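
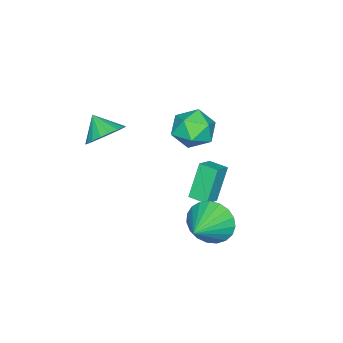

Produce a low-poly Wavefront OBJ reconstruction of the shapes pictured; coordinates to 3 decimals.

v 1.685 1.375 -1.246
v 0.878 1.414 0.329
v 1.72 2.255 -1.25
v 0.913 2.294 0.325
v 2.467 1.346 -0.845
v 1.66 1.385 0.73
v 2.502 2.226 -0.849
v 1.695 2.265 0.726
v 2.683 -2.49 1.598
v 3.556 -2.836 1.555
v 2.397 -3.31 2.382
v 3.584 -2.553 1.862
v 3.433 -2.257 2.116
v 3.133 -2.008 2.268
v 2.745 -1.853 2.287
v 2.344 -1.825 2.17
v 2.011 -1.929 1.939
v 1.811 -2.143 1.641
v 1.783 -2.427 1.335
v 1.934 -2.723 1.08
v 2.233 -2.972 0.929
v 2.622 -3.127 0.909
v 3.022 -3.155 1.027
v 3.356 -3.051 1.257
v -1.093 -0.063 -0.121
v -0.48 0.711 0.298
v -0.62 -1.131 1.162
v -0.007 -0.357 1.581
v -1.076 -0.265 1.602
v -1.368 0.395 0.809
v 0.268 -0.815 0.651
v -0.024 -0.155 -0.142
v 0.361 0.246 0.775
v -0.469 0.586 1.363
v -0.631 -1.006 0.097
v -1.461 -0.666 0.685
v 2.748 2.567 -1.722
v 3.066 3.042 -2.638
v 4.412 2.733 -1.058
v 2.932 3.393 -2.392
v 2.767 3.602 -2.03
v 2.599 3.631 -1.615
v 2.456 3.477 -1.218
v 2.364 3.165 -0.909
v 2.338 2.75 -0.74
v 2.383 2.303 -0.74
v 2.491 1.902 -0.911
v 2.643 1.616 -1.222
v 2.814 1.494 -1.619
v 2.973 1.558 -2.034
v 3.093 1.796 -2.395
v 3.153 2.168 -2.64
v 3.144 2.609 -2.726
f 2 4 1
f 5 2 1
f 1 4 3
f 3 5 1
f 2 8 4
f 6 2 5
f 6 8 2
f 4 8 3
f 7 5 3
f 3 8 7
f 7 6 5
f 8 6 7
f 10 9 12
f 10 12 11
f 12 9 13
f 12 13 11
f 13 9 14
f 13 14 11
f 14 9 15
f 14 15 11
f 15 9 16
f 15 16 11
f 16 9 17
f 16 17 11
f 17 9 18
f 17 18 11
f 18 9 19
f 18 19 11
f 19 9 20
f 19 20 11
f 20 9 21
f 20 21 11
f 21 9 22
f 21 22 11
f 22 9 23
f 22 23 11
f 23 9 24
f 23 24 11
f 24 9 10
f 24 10 11
f 25 36 30
f 25 30 26
f 25 26 32
f 25 32 35
f 25 35 36
f 26 30 34
f 30 36 29
f 36 35 27
f 35 32 31
f 32 26 33
f 28 34 29
f 28 29 27
f 28 27 31
f 28 31 33
f 28 33 34
f 29 34 30
f 27 29 36
f 31 27 35
f 33 31 32
f 34 33 26
f 38 37 40
f 38 40 39
f 40 37 41
f 40 41 39
f 41 37 42
f 41 42 39
f 42 37 43
f 42 43 39
f 43 37 44
f 43 44 39
f 44 37 45
f 44 45 39
f 45 37 46
f 45 46 39
f 46 37 47
f 46 47 39
f 47 37 48
f 47 48 39
f 48 37 49
f 48 49 39
f 49 37 50
f 49 50 39
f 50 37 51
f 50 51 39
f 51 37 52
f 51 52 39
f 52 37 53
f 52 53 39
f 53 37 38
f 53 38 39



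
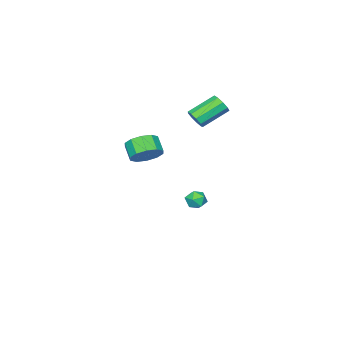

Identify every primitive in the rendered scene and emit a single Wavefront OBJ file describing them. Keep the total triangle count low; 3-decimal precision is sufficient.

v -1.982 -2.799 -4.168
v -1.29 -2.676 -4.215
v -1.77 -3.844 -3.765
v -1.078 -3.721 -3.812
v -1.465 -3.378 -3.334
v -1.597 -2.732 -3.583
v -1.463 -3.788 -4.397
v -1.595 -3.142 -4.646
v -0.97 -3.287 -4.356
v -0.971 -3.034 -3.699
v -2.089 -3.486 -4.281
v -2.09 -3.233 -3.624
v 3.544 -2.375 1.87
v 4.012 -1.958 2.585
v 3.623 -2.688 3.264
v 3.156 -3.105 2.55
v 3.48 -1.711 2.547
v 3.092 -2.441 3.226
v 2.974 -1.718 2.25
v 2.585 -2.447 2.93
v 2.685 -1.975 1.809
v 2.296 -2.705 2.489
v 2.724 -2.385 1.391
v 2.336 -3.115 2.07
v 3.077 -2.792 1.156
v 2.688 -3.522 1.835
v 3.608 -3.039 1.194
v 3.22 -3.769 1.873
v 4.115 -3.033 1.49
v 3.726 -3.762 2.17
v 4.404 -2.775 1.931
v 4.015 -3.505 2.611
v 4.364 -2.365 2.35
v 3.976 -3.095 3.029
v -0.631 -2.594 2.941
v -0.268 -2.573 3.504
v -1.725 -1.924 4.421
v -2.089 -1.946 3.859
v -0.232 -2.175 3.279
v -1.689 -1.526 4.196
v -0.384 -1.973 2.896
v -1.841 -1.325 3.813
v -0.651 -2.062 2.534
v -2.108 -1.414 3.452
v -0.909 -2.4 2.363
v -2.366 -1.752 3.281
v -1.037 -2.829 2.463
v -2.494 -2.18 3.38
v -0.976 -3.148 2.786
v -2.433 -2.499 3.703
v -0.753 -3.208 3.182
v -2.21 -2.559 4.099
v -0.473 -2.981 3.465
v -1.931 -2.332 4.383
f 1 12 6
f 1 6 2
f 1 2 8
f 1 8 11
f 1 11 12
f 2 6 10
f 6 12 5
f 12 11 3
f 11 8 7
f 8 2 9
f 4 10 5
f 4 5 3
f 4 3 7
f 4 7 9
f 4 9 10
f 5 10 6
f 3 5 12
f 7 3 11
f 9 7 8
f 10 9 2
f 14 13 17
f 14 17 15
f 15 17 18
f 15 18 16
f 17 13 19
f 17 19 18
f 18 19 20
f 18 20 16
f 19 13 21
f 19 21 20
f 20 21 22
f 20 22 16
f 21 13 23
f 21 23 22
f 22 23 24
f 22 24 16
f 23 13 25
f 23 25 24
f 24 25 26
f 24 26 16
f 25 13 27
f 25 27 26
f 26 27 28
f 26 28 16
f 27 13 29
f 27 29 28
f 28 29 30
f 28 30 16
f 29 13 31
f 29 31 30
f 30 31 32
f 30 32 16
f 31 13 33
f 31 33 32
f 32 33 34
f 32 34 16
f 33 13 14
f 33 14 34
f 34 14 15
f 34 15 16
f 36 35 39
f 36 39 37
f 37 39 40
f 37 40 38
f 39 35 41
f 39 41 40
f 40 41 42
f 40 42 38
f 41 35 43
f 41 43 42
f 42 43 44
f 42 44 38
f 43 35 45
f 43 45 44
f 44 45 46
f 44 46 38
f 45 35 47
f 45 47 46
f 46 47 48
f 46 48 38
f 47 35 49
f 47 49 48
f 48 49 50
f 48 50 38
f 49 35 51
f 49 51 50
f 50 51 52
f 50 52 38
f 51 35 53
f 51 53 52
f 52 53 54
f 52 54 38
f 53 35 36
f 53 36 54
f 54 36 37
f 54 37 38



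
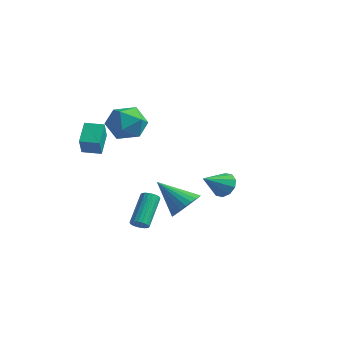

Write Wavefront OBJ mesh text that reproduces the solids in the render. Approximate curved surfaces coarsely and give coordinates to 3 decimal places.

v 3.917 -2.997 -2.037
v 4.566 -2.977 -1.344
v 2.463 -3.563 -0.663
v 4.439 -2.629 -1.334
v 4.233 -2.337 -1.432
v 3.979 -2.145 -1.621
v 3.715 -2.083 -1.874
v 3.482 -2.16 -2.152
v 3.316 -2.364 -2.413
v 3.241 -2.665 -2.616
v 3.269 -3.016 -2.731
v 3.395 -3.364 -2.741
v 3.601 -3.657 -2.643
v 3.855 -3.848 -2.454
v 4.119 -3.911 -2.201
v 4.352 -3.834 -1.923
v 4.518 -3.629 -1.662
v 4.594 -3.328 -1.459
v 0.933 -3.291 -4.12
v 1.407 -3.102 -4.103
v 0.82 -1.761 -2.682
v 0.347 -1.949 -2.7
v 1.308 -2.976 -4.263
v 0.721 -1.634 -2.843
v 1.135 -2.912 -4.395
v 0.548 -1.57 -2.975
v 0.922 -2.923 -4.473
v 0.335 -1.581 -3.052
v 0.711 -3.006 -4.481
v 0.125 -1.665 -3.06
v 0.544 -3.147 -4.417
v -0.042 -1.805 -2.996
v 0.454 -3.316 -4.294
v -0.132 -1.974 -2.874
v 0.46 -3.479 -4.138
v -0.127 -2.138 -2.717
v 0.559 -3.606 -3.977
v -0.028 -2.264 -2.557
v 0.732 -3.67 -3.845
v 0.145 -2.328 -2.425
v 0.945 -3.659 -3.768
v 0.358 -2.317 -2.347
v 1.155 -3.575 -3.76
v 0.569 -2.234 -2.339
v 1.322 -3.435 -3.824
v 0.736 -2.093 -2.403
v 1.412 -3.266 -3.946
v 0.826 -1.924 -2.526
v -2.196 -0.473 2.489
v -1.226 -1.017 1.988
v -3.334 -1.163 1.032
v -2.364 -1.707 0.531
v -2.815 -2.116 1.588
v -2.111 -1.69 2.489
v -2.449 -0.49 0.531
v -1.745 -0.064 1.432
v -1.382 -1.028 0.778
v -1.608 -2.032 1.432
v -2.952 -0.148 1.588
v -3.178 -1.152 2.242
v 0.363 3.401 -3.42
v 0.669 2.984 -4.082
v 0.197 1.979 -2.6
v 1.068 3.114 -3.776
v 1.198 3.353 -3.334
v 1.009 3.611 -2.925
v 0.574 3.788 -2.704
v 0.058 3.818 -2.757
v -0.341 3.689 -3.063
v -0.471 3.45 -3.505
v -0.282 3.192 -3.915
v 0.153 3.014 -4.135
v -2.528 -3.968 0.149
v -3.114 -3.075 1.055
v -1.702 -3.357 0.082
v -2.288 -2.464 0.987
v -1.932 -4.656 1.213
v -2.518 -3.763 2.118
v -1.106 -4.045 1.145
v -1.692 -3.152 2.051
f 2 1 4
f 2 4 3
f 4 1 5
f 4 5 3
f 5 1 6
f 5 6 3
f 6 1 7
f 6 7 3
f 7 1 8
f 7 8 3
f 8 1 9
f 8 9 3
f 9 1 10
f 9 10 3
f 10 1 11
f 10 11 3
f 11 1 12
f 11 12 3
f 12 1 13
f 12 13 3
f 13 1 14
f 13 14 3
f 14 1 15
f 14 15 3
f 15 1 16
f 15 16 3
f 16 1 17
f 16 17 3
f 17 1 18
f 17 18 3
f 18 1 2
f 18 2 3
f 20 19 23
f 20 23 21
f 21 23 24
f 21 24 22
f 23 19 25
f 23 25 24
f 24 25 26
f 24 26 22
f 25 19 27
f 25 27 26
f 26 27 28
f 26 28 22
f 27 19 29
f 27 29 28
f 28 29 30
f 28 30 22
f 29 19 31
f 29 31 30
f 30 31 32
f 30 32 22
f 31 19 33
f 31 33 32
f 32 33 34
f 32 34 22
f 33 19 35
f 33 35 34
f 34 35 36
f 34 36 22
f 35 19 37
f 35 37 36
f 36 37 38
f 36 38 22
f 37 19 39
f 37 39 38
f 38 39 40
f 38 40 22
f 39 19 41
f 39 41 40
f 40 41 42
f 40 42 22
f 41 19 43
f 41 43 42
f 42 43 44
f 42 44 22
f 43 19 45
f 43 45 44
f 44 45 46
f 44 46 22
f 45 19 47
f 45 47 46
f 46 47 48
f 46 48 22
f 47 19 20
f 47 20 48
f 48 20 21
f 48 21 22
f 49 60 54
f 49 54 50
f 49 50 56
f 49 56 59
f 49 59 60
f 50 54 58
f 54 60 53
f 60 59 51
f 59 56 55
f 56 50 57
f 52 58 53
f 52 53 51
f 52 51 55
f 52 55 57
f 52 57 58
f 53 58 54
f 51 53 60
f 55 51 59
f 57 55 56
f 58 57 50
f 62 61 64
f 62 64 63
f 64 61 65
f 64 65 63
f 65 61 66
f 65 66 63
f 66 61 67
f 66 67 63
f 67 61 68
f 67 68 63
f 68 61 69
f 68 69 63
f 69 61 70
f 69 70 63
f 70 61 71
f 70 71 63
f 71 61 72
f 71 72 63
f 72 61 62
f 72 62 63
f 74 76 73
f 77 74 73
f 73 76 75
f 75 77 73
f 74 80 76
f 78 74 77
f 78 80 74
f 76 80 75
f 79 77 75
f 75 80 79
f 79 78 77
f 80 78 79



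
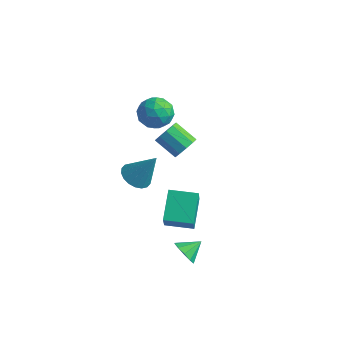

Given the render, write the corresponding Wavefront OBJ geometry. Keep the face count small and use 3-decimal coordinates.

v 3.615 -4.33 -3.343
v 3.973 -4.819 -2.805
v 4.025 -3.43 -2.797
v 4.296 -4.739 -3.179
v 4.358 -4.503 -3.616
v 4.138 -4.201 -3.948
v 3.717 -3.948 -4.05
v 3.258 -3.842 -3.881
v 2.935 -3.922 -3.507
v 2.872 -4.158 -3.07
v 3.093 -4.46 -2.737
v 3.514 -4.712 -2.636
v -0.262 0.798 -0.549
v 0.183 0.839 0.151
v -1.094 0.722 0.968
v -1.538 0.682 0.269
v 0.053 1.317 0.017
v -1.223 1.2 0.835
v -0.196 1.597 -0.332
v -1.472 1.48 0.485
v -0.471 1.572 -0.765
v -1.747 1.455 0.052
v -0.666 1.251 -1.115
v -1.942 1.135 -0.297
v -0.706 0.758 -1.248
v -1.983 0.641 -0.431
v -0.577 0.28 -1.115
v -1.853 0.163 -0.297
v -0.328 -0 -0.765
v -1.604 -0.117 0.052
v -0.053 0.025 -0.332
v -1.329 -0.092 0.485
v 0.142 0.345 0.017
v -1.134 0.229 0.835
v 1.748 -3.7 -2.165
v 1.029 -2.33 -1.062
v 1.101 -2.791 -3.716
v 0.382 -1.421 -2.613
v 3.118 -2.899 -2.267
v 2.399 -1.529 -1.164
v 2.471 -1.99 -3.818
v 1.752 -0.62 -2.715
v -0.617 -0.283 3.755
v 0.052 -0.809 3.155
v -1.352 -1.731 4.205
v -0.683 -2.257 3.605
v -0.346 -1.784 4.47
v 0.107 -0.89 4.191
v -1.407 -1.65 3.169
v -0.954 -0.756 2.89
v -0.437 -1.654 2.793
v 0.219 -1.737 3.597
v -1.519 -0.803 3.763
v -0.863 -0.886 4.567
v -0.219 -0.419 3.415
v -1.081 -2.121 3.945
v -0.884 -1.843 4.453
v -0.491 -2.152 4.1
v -0.186 -0.466 4.025
v 0.208 -0.775 3.672
v -0.026 -1.349 4.445
v -1.508 -1.765 3.688
v -1.114 -2.074 3.335
v -0.809 -0.388 3.26
v -0.416 -0.697 2.907
v -1.274 -1.191 2.915
v -0.112 -1.225 2.85
v -0.544 -2.076 3.114
v -0.97 -1.719 2.858
v -0.703 -1.193 2.694
v 0.273 -1.273 3.323
v -0.158 -2.124 3.587
v 0.039 -1.846 4.095
v 0.306 -1.321 3.932
v -0.014 -1.77 3.11
v -1.142 -0.416 3.773
v -1.573 -1.267 4.037
v -1.606 -1.219 3.428
v -1.339 -0.694 3.265
v -0.756 -0.464 4.246
v -1.188 -1.315 4.51
v -0.597 -1.347 4.666
v -0.33 -0.821 4.502
v -1.286 -0.77 4.25
v -1.611 -1.771 -1.836
v -0.858 -2.229 -2.135
v -0.609 -1.269 -0.084
v -0.797 -1.846 -2.28
v -0.896 -1.448 -2.337
v -1.138 -1.115 -2.295
v -1.473 -0.911 -2.162
v -1.835 -0.878 -1.964
v -2.153 -1.022 -1.742
v -2.363 -1.314 -1.538
v -2.425 -1.697 -1.393
v -2.325 -2.094 -1.336
v -2.083 -2.428 -1.378
v -1.748 -2.632 -1.511
v -1.386 -2.665 -1.708
v -1.068 -2.521 -1.931
f 2 1 4
f 2 4 3
f 4 1 5
f 4 5 3
f 5 1 6
f 5 6 3
f 6 1 7
f 6 7 3
f 7 1 8
f 7 8 3
f 8 1 9
f 8 9 3
f 9 1 10
f 9 10 3
f 10 1 11
f 10 11 3
f 11 1 12
f 11 12 3
f 12 1 2
f 12 2 3
f 14 13 17
f 14 17 15
f 15 17 18
f 15 18 16
f 17 13 19
f 17 19 18
f 18 19 20
f 18 20 16
f 19 13 21
f 19 21 20
f 20 21 22
f 20 22 16
f 21 13 23
f 21 23 22
f 22 23 24
f 22 24 16
f 23 13 25
f 23 25 24
f 24 25 26
f 24 26 16
f 25 13 27
f 25 27 26
f 26 27 28
f 26 28 16
f 27 13 29
f 27 29 28
f 28 29 30
f 28 30 16
f 29 13 31
f 29 31 30
f 30 31 32
f 30 32 16
f 31 13 33
f 31 33 32
f 32 33 34
f 32 34 16
f 33 13 14
f 33 14 34
f 34 14 15
f 34 15 16
f 36 38 35
f 39 36 35
f 35 38 37
f 37 39 35
f 36 42 38
f 40 36 39
f 40 42 36
f 38 42 37
f 41 39 37
f 37 42 41
f 41 40 39
f 42 40 41
f 43 80 59
f 80 54 83
f 59 83 48
f 80 83 59
f 43 59 55
f 59 48 60
f 55 60 44
f 59 60 55
f 43 55 64
f 55 44 65
f 64 65 50
f 55 65 64
f 43 64 76
f 64 50 79
f 76 79 53
f 64 79 76
f 43 76 80
f 76 53 84
f 80 84 54
f 76 84 80
f 44 60 71
f 60 48 74
f 71 74 52
f 60 74 71
f 48 83 61
f 83 54 82
f 61 82 47
f 83 82 61
f 54 84 81
f 84 53 77
f 81 77 45
f 84 77 81
f 53 79 78
f 79 50 66
f 78 66 49
f 79 66 78
f 50 65 70
f 65 44 67
f 70 67 51
f 65 67 70
f 46 72 58
f 72 52 73
f 58 73 47
f 72 73 58
f 46 58 56
f 58 47 57
f 56 57 45
f 58 57 56
f 46 56 63
f 56 45 62
f 63 62 49
f 56 62 63
f 46 63 68
f 63 49 69
f 68 69 51
f 63 69 68
f 46 68 72
f 68 51 75
f 72 75 52
f 68 75 72
f 47 73 61
f 73 52 74
f 61 74 48
f 73 74 61
f 45 57 81
f 57 47 82
f 81 82 54
f 57 82 81
f 49 62 78
f 62 45 77
f 78 77 53
f 62 77 78
f 51 69 70
f 69 49 66
f 70 66 50
f 69 66 70
f 52 75 71
f 75 51 67
f 71 67 44
f 75 67 71
f 86 85 88
f 86 88 87
f 88 85 89
f 88 89 87
f 89 85 90
f 89 90 87
f 90 85 91
f 90 91 87
f 91 85 92
f 91 92 87
f 92 85 93
f 92 93 87
f 93 85 94
f 93 94 87
f 94 85 95
f 94 95 87
f 95 85 96
f 95 96 87
f 96 85 97
f 96 97 87
f 97 85 98
f 97 98 87
f 98 85 99
f 98 99 87
f 99 85 100
f 99 100 87
f 100 85 86
f 100 86 87



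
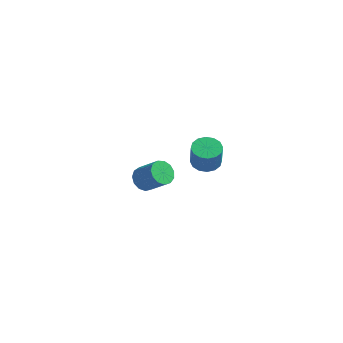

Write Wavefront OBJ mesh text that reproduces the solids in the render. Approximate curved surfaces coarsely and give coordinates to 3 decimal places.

v -2.241 0.529 -4.247
v -1.896 1.046 -4.496
v -0.895 0.849 -3.523
v -1.239 0.331 -3.273
v -2.125 1.188 -4.232
v -1.124 0.991 -3.259
v -2.39 1.121 -3.972
v -1.389 0.924 -2.999
v -2.608 0.866 -3.8
v -1.607 0.669 -2.827
v -2.71 0.504 -3.769
v -1.709 0.306 -2.796
v -2.662 0.149 -3.89
v -1.661 -0.048 -2.917
v -2.481 -0.085 -4.124
v -1.48 -0.282 -3.151
v -2.223 -0.124 -4.397
v -1.222 -0.321 -3.424
v -1.971 0.044 -4.622
v -0.97 -0.153 -3.649
v -1.804 0.366 -4.728
v -0.803 0.169 -3.755
v -1.776 0.739 -4.681
v -0.775 0.542 -3.708
v 2.015 -2.976 1.353
v 2.623 -2.694 1.345
v 2.733 -2.903 2.44
v 2.125 -3.184 2.447
v 2.404 -2.434 1.417
v 2.514 -2.643 2.512
v 2.082 -2.32 1.471
v 2.192 -2.528 2.566
v 1.741 -2.381 1.494
v 1.851 -2.589 2.588
v 1.474 -2.601 1.478
v 1.584 -2.81 2.573
v 1.352 -2.922 1.429
v 1.462 -3.131 2.524
v 1.407 -3.257 1.36
v 1.517 -3.466 2.455
v 1.626 -3.517 1.288
v 1.736 -3.726 2.383
v 1.948 -3.632 1.234
v 2.058 -3.84 2.329
v 2.289 -3.571 1.212
v 2.399 -3.779 2.306
v 2.556 -3.35 1.227
v 2.666 -3.559 2.322
v 2.678 -3.029 1.276
v 2.788 -3.238 2.371
f 2 1 5
f 2 5 3
f 3 5 6
f 3 6 4
f 5 1 7
f 5 7 6
f 6 7 8
f 6 8 4
f 7 1 9
f 7 9 8
f 8 9 10
f 8 10 4
f 9 1 11
f 9 11 10
f 10 11 12
f 10 12 4
f 11 1 13
f 11 13 12
f 12 13 14
f 12 14 4
f 13 1 15
f 13 15 14
f 14 15 16
f 14 16 4
f 15 1 17
f 15 17 16
f 16 17 18
f 16 18 4
f 17 1 19
f 17 19 18
f 18 19 20
f 18 20 4
f 19 1 21
f 19 21 20
f 20 21 22
f 20 22 4
f 21 1 23
f 21 23 22
f 22 23 24
f 22 24 4
f 23 1 2
f 23 2 24
f 24 2 3
f 24 3 4
f 26 25 29
f 26 29 27
f 27 29 30
f 27 30 28
f 29 25 31
f 29 31 30
f 30 31 32
f 30 32 28
f 31 25 33
f 31 33 32
f 32 33 34
f 32 34 28
f 33 25 35
f 33 35 34
f 34 35 36
f 34 36 28
f 35 25 37
f 35 37 36
f 36 37 38
f 36 38 28
f 37 25 39
f 37 39 38
f 38 39 40
f 38 40 28
f 39 25 41
f 39 41 40
f 40 41 42
f 40 42 28
f 41 25 43
f 41 43 42
f 42 43 44
f 42 44 28
f 43 25 45
f 43 45 44
f 44 45 46
f 44 46 28
f 45 25 47
f 45 47 46
f 46 47 48
f 46 48 28
f 47 25 49
f 47 49 48
f 48 49 50
f 48 50 28
f 49 25 26
f 49 26 50
f 50 26 27
f 50 27 28



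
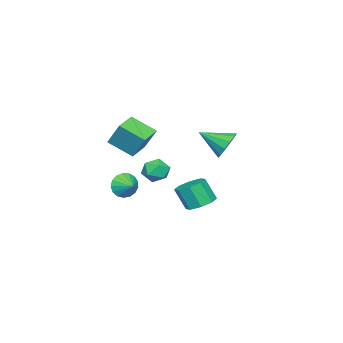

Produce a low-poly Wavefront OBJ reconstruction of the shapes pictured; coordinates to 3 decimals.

v -1.424 -3.426 2.215
v -1.2 -2.468 3.805
v -1.62 -1.796 1.26
v -1.396 -0.837 2.85
v 0.136 -3.383 1.97
v 0.36 -2.424 3.56
v -0.06 -1.752 1.015
v 0.164 -0.794 2.605
v 0.415 4.819 3.275
v 1.121 5.312 3.893
v 0.805 3.141 4.165
v 0.597 5.342 4.179
v 0.016 5.205 4.178
v -0.439 4.947 3.89
v -0.623 4.648 3.406
v -0.477 4.403 2.881
v -0.048 4.291 2.481
v 0.528 4.346 2.333
v 1.068 4.552 2.484
v 1.4 4.842 2.886
v 1.42 5.126 3.411
v -3.455 -4.267 -3.188
v -3.173 -4.696 -2.329
v -2.965 -3.393 -2.912
v -2.817 -4.8 -2.632
v -2.608 -4.783 -3.062
v -2.592 -4.647 -3.521
v -2.774 -4.424 -3.903
v -3.112 -4.165 -4.122
v -3.529 -3.93 -4.126
v -3.929 -3.772 -3.916
v -4.22 -3.727 -3.539
v -4.336 -3.807 -3.081
v -4.251 -3.991 -2.648
v -3.983 -4.239 -2.339
v -3.594 -4.493 -2.224
v -4.559 -2.075 -1.493
v -4.024 -1.599 -2.205
v -3.176 -2.641 -0.835
v -2.641 -2.165 -1.547
v -3.128 -1.633 -0.84
v -3.983 -1.283 -1.247
v -3.217 -2.957 -1.793
v -4.072 -2.607 -2.2
v -3.196 -2.144 -2.39
v -3.14 -1.326 -1.802
v -4.06 -2.914 -1.238
v -4.004 -2.096 -0.65
v -4.005 0.867 -3.958
v -3.507 0.051 -4.393
v -3.417 -0.723 -2.837
v -3.915 0.093 -2.402
v -3 0.621 -4.138
v -2.911 -0.154 -2.583
v -3.082 1.335 -3.778
v -2.992 0.56 -2.223
v -3.704 1.775 -3.523
v -3.615 1 -1.968
v -4.503 1.683 -3.523
v -4.413 0.909 -1.967
v -5.009 1.114 -3.777
v -4.92 0.339 -2.222
v -4.928 0.4 -4.137
v -4.838 -0.375 -2.582
v -4.305 -0.04 -4.392
v -4.216 -0.815 -2.837
f 2 4 1
f 5 2 1
f 1 4 3
f 3 5 1
f 2 8 4
f 6 2 5
f 6 8 2
f 4 8 3
f 7 5 3
f 3 8 7
f 7 6 5
f 8 6 7
f 10 9 12
f 10 12 11
f 12 9 13
f 12 13 11
f 13 9 14
f 13 14 11
f 14 9 15
f 14 15 11
f 15 9 16
f 15 16 11
f 16 9 17
f 16 17 11
f 17 9 18
f 17 18 11
f 18 9 19
f 18 19 11
f 19 9 20
f 19 20 11
f 20 9 21
f 20 21 11
f 21 9 10
f 21 10 11
f 23 22 25
f 23 25 24
f 25 22 26
f 25 26 24
f 26 22 27
f 26 27 24
f 27 22 28
f 27 28 24
f 28 22 29
f 28 29 24
f 29 22 30
f 29 30 24
f 30 22 31
f 30 31 24
f 31 22 32
f 31 32 24
f 32 22 33
f 32 33 24
f 33 22 34
f 33 34 24
f 34 22 35
f 34 35 24
f 35 22 36
f 35 36 24
f 36 22 23
f 36 23 24
f 37 48 42
f 37 42 38
f 37 38 44
f 37 44 47
f 37 47 48
f 38 42 46
f 42 48 41
f 48 47 39
f 47 44 43
f 44 38 45
f 40 46 41
f 40 41 39
f 40 39 43
f 40 43 45
f 40 45 46
f 41 46 42
f 39 41 48
f 43 39 47
f 45 43 44
f 46 45 38
f 50 49 53
f 50 53 51
f 51 53 54
f 51 54 52
f 53 49 55
f 53 55 54
f 54 55 56
f 54 56 52
f 55 49 57
f 55 57 56
f 56 57 58
f 56 58 52
f 57 49 59
f 57 59 58
f 58 59 60
f 58 60 52
f 59 49 61
f 59 61 60
f 60 61 62
f 60 62 52
f 61 49 63
f 61 63 62
f 62 63 64
f 62 64 52
f 63 49 65
f 63 65 64
f 64 65 66
f 64 66 52
f 65 49 50
f 65 50 66
f 66 50 51
f 66 51 52



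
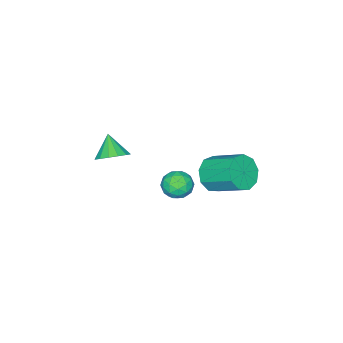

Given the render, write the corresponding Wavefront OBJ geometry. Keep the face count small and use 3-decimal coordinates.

v -0.079 3.133 2.787
v 0.607 2.84 3.376
v 0.485 4.415 4.301
v -0.201 4.707 3.713
v 0.867 3.157 2.871
v 0.745 4.731 3.797
v 0.685 3.463 2.328
v 0.562 5.037 3.253
v 0.145 3.614 1.999
v 0.022 5.188 2.924
v -0.5 3.54 2.039
v -0.622 5.114 2.965
v -0.947 3.276 2.43
v -1.07 4.85 3.355
v -0.988 2.945 2.987
v -1.111 4.519 3.913
v -0.604 2.702 3.451
v -0.726 4.276 4.377
v 0.026 2.661 3.605
v -0.096 4.235 4.53
v 1.291 -1.572 2.312
v 1.894 -1.294 2.842
v 0.789 -2.268 3.248
v 1.566 -1.004 2.881
v 1.164 -0.866 2.768
v 0.796 -0.918 2.532
v 0.561 -1.144 2.237
v 0.521 -1.486 1.963
v 0.688 -1.85 1.781
v 1.017 -2.14 1.742
v 1.419 -2.278 1.856
v 1.787 -2.227 2.092
v 2.022 -2 2.386
v 2.061 -1.659 2.661
v 0.44 2.356 1.799
v 1.161 2.133 1.537
v 0.039 1.127 1.743
v 0.76 0.904 1.481
v 0.67 1.159 2.233
v 0.918 1.918 2.267
v 0.282 1.342 1.013
v 0.53 2.101 1.047
v 1.063 1.506 1.051
v 1.303 1.393 1.804
v -0.103 1.867 1.476
v 0.137 1.754 2.229
v 0.835 2.352 1.673
v 0.365 0.908 1.607
v 0.312 1.058 2.049
v 0.736 0.927 1.895
v 0.693 2.226 2.102
v 1.116 2.095 1.948
v 0.828 1.523 2.357
v 0.084 1.165 1.332
v 0.507 1.034 1.178
v 0.464 2.333 1.385
v 0.888 2.202 1.231
v 0.372 1.737 0.923
v 1.202 1.852 1.233
v 0.967 1.131 1.2
v 0.686 1.388 0.925
v 0.831 1.834 0.945
v 1.343 1.786 1.676
v 1.108 1.064 1.643
v 1.055 1.214 2.085
v 1.2 1.66 2.105
v 1.286 1.418 1.39
v 0.092 2.196 1.637
v -0.143 1.474 1.604
v -0 1.6 1.175
v 0.145 2.046 1.195
v 0.233 2.129 2.08
v -0.002 1.408 2.047
v 0.369 1.426 2.335
v 0.514 1.872 2.355
v -0.086 1.842 1.89
f 2 1 5
f 2 5 3
f 3 5 6
f 3 6 4
f 5 1 7
f 5 7 6
f 6 7 8
f 6 8 4
f 7 1 9
f 7 9 8
f 8 9 10
f 8 10 4
f 9 1 11
f 9 11 10
f 10 11 12
f 10 12 4
f 11 1 13
f 11 13 12
f 12 13 14
f 12 14 4
f 13 1 15
f 13 15 14
f 14 15 16
f 14 16 4
f 15 1 17
f 15 17 16
f 16 17 18
f 16 18 4
f 17 1 19
f 17 19 18
f 18 19 20
f 18 20 4
f 19 1 2
f 19 2 20
f 20 2 3
f 20 3 4
f 22 21 24
f 22 24 23
f 24 21 25
f 24 25 23
f 25 21 26
f 25 26 23
f 26 21 27
f 26 27 23
f 27 21 28
f 27 28 23
f 28 21 29
f 28 29 23
f 29 21 30
f 29 30 23
f 30 21 31
f 30 31 23
f 31 21 32
f 31 32 23
f 32 21 33
f 32 33 23
f 33 21 34
f 33 34 23
f 34 21 22
f 34 22 23
f 35 72 51
f 72 46 75
f 51 75 40
f 72 75 51
f 35 51 47
f 51 40 52
f 47 52 36
f 51 52 47
f 35 47 56
f 47 36 57
f 56 57 42
f 47 57 56
f 35 56 68
f 56 42 71
f 68 71 45
f 56 71 68
f 35 68 72
f 68 45 76
f 72 76 46
f 68 76 72
f 36 52 63
f 52 40 66
f 63 66 44
f 52 66 63
f 40 75 53
f 75 46 74
f 53 74 39
f 75 74 53
f 46 76 73
f 76 45 69
f 73 69 37
f 76 69 73
f 45 71 70
f 71 42 58
f 70 58 41
f 71 58 70
f 42 57 62
f 57 36 59
f 62 59 43
f 57 59 62
f 38 64 50
f 64 44 65
f 50 65 39
f 64 65 50
f 38 50 48
f 50 39 49
f 48 49 37
f 50 49 48
f 38 48 55
f 48 37 54
f 55 54 41
f 48 54 55
f 38 55 60
f 55 41 61
f 60 61 43
f 55 61 60
f 38 60 64
f 60 43 67
f 64 67 44
f 60 67 64
f 39 65 53
f 65 44 66
f 53 66 40
f 65 66 53
f 37 49 73
f 49 39 74
f 73 74 46
f 49 74 73
f 41 54 70
f 54 37 69
f 70 69 45
f 54 69 70
f 43 61 62
f 61 41 58
f 62 58 42
f 61 58 62
f 44 67 63
f 67 43 59
f 63 59 36
f 67 59 63



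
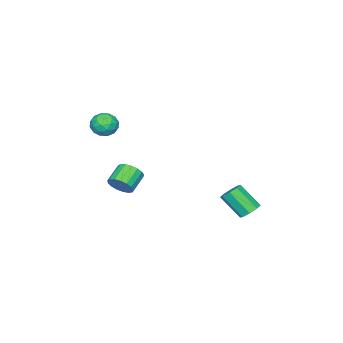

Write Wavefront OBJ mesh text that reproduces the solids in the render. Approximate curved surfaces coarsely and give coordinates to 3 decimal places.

v 1.031 -1.725 4.004
v 1.673 -1.424 4.3
v 1.707 -2.336 3.16
v 2.349 -2.035 3.456
v 1.946 -2.552 3.857
v 1.528 -2.174 4.378
v 1.852 -1.586 3.082
v 1.434 -1.208 3.603
v 2.18 -1.339 3.73
v 2.238 -1.935 4.209
v 1.142 -1.825 3.251
v 1.2 -2.421 3.73
v 1.293 -1.521 4.226
v 2.087 -2.239 3.234
v 1.851 -2.543 3.469
v 2.228 -2.366 3.643
v 1.208 -1.962 4.272
v 1.585 -1.785 4.446
v 1.746 -2.448 4.186
v 1.795 -1.975 3.014
v 2.172 -1.798 3.188
v 1.152 -1.394 3.817
v 1.529 -1.217 3.991
v 1.634 -1.312 3.274
v 1.968 -1.294 4.065
v 2.365 -1.653 3.569
v 2.073 -1.389 3.349
v 1.827 -1.167 3.656
v 2.002 -1.645 4.347
v 2.399 -2.004 3.851
v 2.163 -2.307 4.086
v 1.917 -2.085 4.393
v 2.3 -1.594 4.012
v 0.981 -1.756 3.609
v 1.378 -2.115 3.113
v 1.463 -1.675 3.067
v 1.217 -1.453 3.374
v 1.015 -2.107 3.891
v 1.412 -2.466 3.395
v 1.553 -2.593 3.804
v 1.307 -2.371 4.111
v 1.08 -2.166 3.448
v 2.126 -0.62 0.003
v 2.454 -0.352 0.585
v 1.461 -0.431 1.18
v 1.134 -0.7 0.597
v 2.334 -0.073 0.422
v 1.341 -0.152 1.017
v 2.166 0.081 0.163
v 1.174 0.001 0.757
v 1.99 0.073 -0.133
v 0.997 -0.006 0.462
v 1.844 -0.093 -0.398
v 0.852 -0.172 0.197
v 1.764 -0.38 -0.571
v 0.771 -0.459 0.024
v 1.766 -0.722 -0.612
v 0.773 -0.801 -0.018
v 1.851 -1.041 -0.513
v 0.858 -1.12 0.082
v 1.999 -1.263 -0.296
v 1.006 -1.342 0.299
v 2.176 -1.339 -0.01
v 1.184 -1.418 0.585
v 2.342 -1.249 0.279
v 1.349 -1.329 0.874
v 2.458 -1.016 0.504
v 1.466 -1.095 1.099
v 2.499 -0.692 0.615
v 1.506 -0.771 1.209
v -3.987 3.036 -3.482
v -3.612 2.665 -3.879
v -3.457 1.534 -2.674
v -3.833 1.904 -2.278
v -3.34 2.992 -3.606
v -3.186 1.861 -2.401
v -3.448 3.345 -3.261
v -3.294 2.214 -2.056
v -3.872 3.517 -3.046
v -3.717 2.385 -1.841
v -4.363 3.406 -3.086
v -4.208 2.275 -1.881
v -4.634 3.079 -3.359
v -4.48 1.948 -2.154
v -4.526 2.726 -3.704
v -4.372 1.595 -2.499
v -4.103 2.555 -3.919
v -3.948 1.423 -2.714
f 1 38 17
f 38 12 41
f 17 41 6
f 38 41 17
f 1 17 13
f 17 6 18
f 13 18 2
f 17 18 13
f 1 13 22
f 13 2 23
f 22 23 8
f 13 23 22
f 1 22 34
f 22 8 37
f 34 37 11
f 22 37 34
f 1 34 38
f 34 11 42
f 38 42 12
f 34 42 38
f 2 18 29
f 18 6 32
f 29 32 10
f 18 32 29
f 6 41 19
f 41 12 40
f 19 40 5
f 41 40 19
f 12 42 39
f 42 11 35
f 39 35 3
f 42 35 39
f 11 37 36
f 37 8 24
f 36 24 7
f 37 24 36
f 8 23 28
f 23 2 25
f 28 25 9
f 23 25 28
f 4 30 16
f 30 10 31
f 16 31 5
f 30 31 16
f 4 16 14
f 16 5 15
f 14 15 3
f 16 15 14
f 4 14 21
f 14 3 20
f 21 20 7
f 14 20 21
f 4 21 26
f 21 7 27
f 26 27 9
f 21 27 26
f 4 26 30
f 26 9 33
f 30 33 10
f 26 33 30
f 5 31 19
f 31 10 32
f 19 32 6
f 31 32 19
f 3 15 39
f 15 5 40
f 39 40 12
f 15 40 39
f 7 20 36
f 20 3 35
f 36 35 11
f 20 35 36
f 9 27 28
f 27 7 24
f 28 24 8
f 27 24 28
f 10 33 29
f 33 9 25
f 29 25 2
f 33 25 29
f 44 43 47
f 44 47 45
f 45 47 48
f 45 48 46
f 47 43 49
f 47 49 48
f 48 49 50
f 48 50 46
f 49 43 51
f 49 51 50
f 50 51 52
f 50 52 46
f 51 43 53
f 51 53 52
f 52 53 54
f 52 54 46
f 53 43 55
f 53 55 54
f 54 55 56
f 54 56 46
f 55 43 57
f 55 57 56
f 56 57 58
f 56 58 46
f 57 43 59
f 57 59 58
f 58 59 60
f 58 60 46
f 59 43 61
f 59 61 60
f 60 61 62
f 60 62 46
f 61 43 63
f 61 63 62
f 62 63 64
f 62 64 46
f 63 43 65
f 63 65 64
f 64 65 66
f 64 66 46
f 65 43 67
f 65 67 66
f 66 67 68
f 66 68 46
f 67 43 69
f 67 69 68
f 68 69 70
f 68 70 46
f 69 43 44
f 69 44 70
f 70 44 45
f 70 45 46
f 72 71 75
f 72 75 73
f 73 75 76
f 73 76 74
f 75 71 77
f 75 77 76
f 76 77 78
f 76 78 74
f 77 71 79
f 77 79 78
f 78 79 80
f 78 80 74
f 79 71 81
f 79 81 80
f 80 81 82
f 80 82 74
f 81 71 83
f 81 83 82
f 82 83 84
f 82 84 74
f 83 71 85
f 83 85 84
f 84 85 86
f 84 86 74
f 85 71 87
f 85 87 86
f 86 87 88
f 86 88 74
f 87 71 72
f 87 72 88
f 88 72 73
f 88 73 74



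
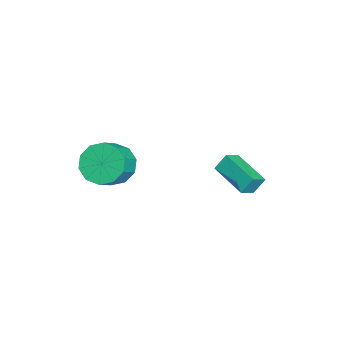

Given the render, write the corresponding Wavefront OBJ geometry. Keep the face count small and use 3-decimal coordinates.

v -3.594 0.343 -2.54
v -3.774 0.795 -1.794
v -2.416 1.627 -3.033
v -2.596 2.078 -2.287
v -2.964 -0.078 -2.133
v -3.144 0.373 -1.387
v -1.786 1.205 -2.626
v -1.966 1.657 -1.88
v 1.32 -3.386 0.805
v 1.688 -3.937 0.069
v 2.548 -4.205 0.7
v 2.18 -3.654 1.435
v 1.908 -3.369 0.009
v 2.769 -3.637 0.64
v 1.905 -2.808 0.253
v 2.765 -3.076 0.884
v 1.677 -2.468 0.708
v 2.538 -2.736 1.338
v 1.313 -2.478 1.199
v 2.174 -2.746 1.83
v 0.952 -2.835 1.54
v 1.812 -3.103 2.171
v 0.731 -3.403 1.6
v 1.592 -3.671 2.231
v 0.735 -3.964 1.356
v 1.595 -4.232 1.987
v 0.962 -4.304 0.902
v 1.823 -4.572 1.532
v 1.326 -4.294 0.41
v 2.187 -4.562 1.041
f 2 4 1
f 5 2 1
f 1 4 3
f 3 5 1
f 2 8 4
f 6 2 5
f 6 8 2
f 4 8 3
f 7 5 3
f 3 8 7
f 7 6 5
f 8 6 7
f 10 9 13
f 10 13 11
f 11 13 14
f 11 14 12
f 13 9 15
f 13 15 14
f 14 15 16
f 14 16 12
f 15 9 17
f 15 17 16
f 16 17 18
f 16 18 12
f 17 9 19
f 17 19 18
f 18 19 20
f 18 20 12
f 19 9 21
f 19 21 20
f 20 21 22
f 20 22 12
f 21 9 23
f 21 23 22
f 22 23 24
f 22 24 12
f 23 9 25
f 23 25 24
f 24 25 26
f 24 26 12
f 25 9 27
f 25 27 26
f 26 27 28
f 26 28 12
f 27 9 29
f 27 29 28
f 28 29 30
f 28 30 12
f 29 9 10
f 29 10 30
f 30 10 11
f 30 11 12



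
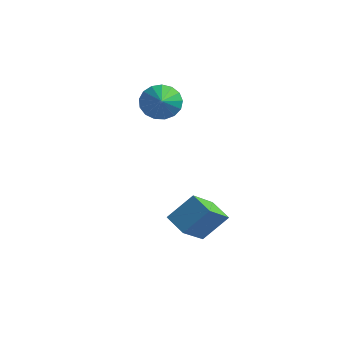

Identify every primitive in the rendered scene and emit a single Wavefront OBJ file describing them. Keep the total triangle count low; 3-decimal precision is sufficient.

v 0.274 2.361 2.692
v 0.994 2.339 2.028
v 0.886 1.379 3.388
v 1.141 2.654 2.343
v 1.09 2.902 2.738
v 0.851 3.026 3.122
v 0.481 2.997 3.408
v 0.063 2.823 3.53
v -0.307 2.543 3.46
v -0.544 2.221 3.214
v -0.593 1.931 2.849
v -0.444 1.74 2.447
v -0.13 1.691 2.102
v 0.276 1.795 1.892
v 0.682 2.029 1.865
v 2.726 0.411 -3.406
v 2.604 -1.119 -2.139
v 3.528 1.299 -2.255
v 3.405 -0.231 -0.988
v 3.775 -0.009 -3.812
v 3.652 -1.539 -2.545
v 4.576 0.879 -2.661
v 4.454 -0.651 -1.394
f 2 1 4
f 2 4 3
f 4 1 5
f 4 5 3
f 5 1 6
f 5 6 3
f 6 1 7
f 6 7 3
f 7 1 8
f 7 8 3
f 8 1 9
f 8 9 3
f 9 1 10
f 9 10 3
f 10 1 11
f 10 11 3
f 11 1 12
f 11 12 3
f 12 1 13
f 12 13 3
f 13 1 14
f 13 14 3
f 14 1 15
f 14 15 3
f 15 1 2
f 15 2 3
f 17 19 16
f 20 17 16
f 16 19 18
f 18 20 16
f 17 23 19
f 21 17 20
f 21 23 17
f 19 23 18
f 22 20 18
f 18 23 22
f 22 21 20
f 23 21 22



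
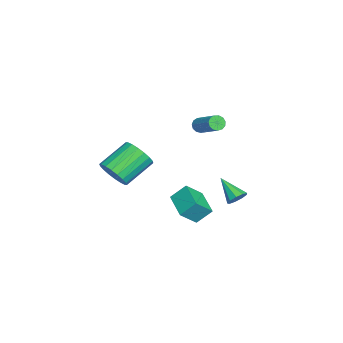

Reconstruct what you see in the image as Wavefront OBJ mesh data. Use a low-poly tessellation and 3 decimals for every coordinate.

v 0.121 0.102 -4.567
v 0.751 0.292 -4.805
v 0.619 0.038 -3.293
v 0.584 0.603 -4.724
v 0.292 0.779 -4.601
v -0.045 0.775 -4.469
v -0.338 0.589 -4.363
v -0.508 0.273 -4.312
v -0.51 -0.089 -4.33
v -0.342 -0.399 -4.411
v -0.051 -0.576 -4.534
v 0.286 -0.571 -4.666
v 0.579 -0.386 -4.771
v 0.749 -0.07 -4.822
v 0.553 -4.096 -2.614
v 1.282 -4.055 -1.818
v -0.044 -2.743 -0.67
v -0.773 -2.784 -1.466
v 1.407 -3.684 -2.098
v 0.082 -2.372 -0.95
v 1.363 -3.395 -2.479
v 0.038 -2.083 -1.331
v 1.159 -3.245 -2.887
v -0.167 -1.933 -1.739
v 0.834 -3.263 -3.241
v -0.492 -1.951 -2.093
v 0.454 -3.446 -3.471
v -0.872 -2.134 -2.323
v 0.093 -3.758 -3.531
v -1.233 -2.446 -2.383
v -0.176 -4.137 -3.41
v -1.502 -2.825 -2.262
v -0.302 -4.508 -3.13
v -1.627 -3.196 -1.982
v -0.258 -4.797 -2.749
v -1.583 -3.485 -1.601
v -0.053 -4.947 -2.341
v -1.379 -3.635 -1.193
v 0.272 -4.929 -1.987
v -1.054 -3.617 -0.839
v 0.652 -4.746 -1.757
v -0.674 -3.434 -0.609
v 1.013 -4.434 -1.697
v -0.313 -3.122 -0.549
v 2.265 0.335 -3.673
v 2.925 -0.485 -2.72
v 2.074 1.196 -2.801
v 2.734 0.375 -1.848
v 3.826 1.105 -4.092
v 4.486 0.284 -3.139
v 3.635 1.965 -3.22
v 4.295 1.145 -2.267
v 2.651 3.224 -2.691
v 2.983 2.705 -2.93
v 1.749 2.176 -1.669
v 3.197 2.873 -2.57
v 3.156 3.205 -2.266
v 2.878 3.545 -2.162
v 2.495 3.736 -2.305
v 2.185 3.686 -2.629
v 2.092 3.421 -2.983
v 2.262 3.063 -3.2
v 2.613 2.78 -3.179
v -4.633 0.22 -1.101
v -4.227 0.039 -1.442
v -2.821 1.199 -0.379
v -3.227 1.38 -0.039
v -4.343 0.301 -1.573
v -2.937 1.461 -0.511
v -4.552 0.537 -1.556
v -3.145 1.697 -0.493
v -4.786 0.673 -1.393
v -3.38 1.833 -0.331
v -4.972 0.665 -1.138
v -3.565 1.824 -0.076
v -5.05 0.515 -0.872
v -3.644 1.675 0.191
v -4.996 0.272 -0.678
v -3.59 1.432 0.385
v -4.827 0.013 -0.619
v -3.42 1.172 0.444
v -4.596 -0.181 -0.712
v -3.19 0.979 0.35
v -4.377 -0.247 -0.93
v -2.971 0.912 0.133
v -4.24 -0.165 -1.202
v -2.833 0.994 -0.139
f 2 1 4
f 2 4 3
f 4 1 5
f 4 5 3
f 5 1 6
f 5 6 3
f 6 1 7
f 6 7 3
f 7 1 8
f 7 8 3
f 8 1 9
f 8 9 3
f 9 1 10
f 9 10 3
f 10 1 11
f 10 11 3
f 11 1 12
f 11 12 3
f 12 1 13
f 12 13 3
f 13 1 14
f 13 14 3
f 14 1 2
f 14 2 3
f 16 15 19
f 16 19 17
f 17 19 20
f 17 20 18
f 19 15 21
f 19 21 20
f 20 21 22
f 20 22 18
f 21 15 23
f 21 23 22
f 22 23 24
f 22 24 18
f 23 15 25
f 23 25 24
f 24 25 26
f 24 26 18
f 25 15 27
f 25 27 26
f 26 27 28
f 26 28 18
f 27 15 29
f 27 29 28
f 28 29 30
f 28 30 18
f 29 15 31
f 29 31 30
f 30 31 32
f 30 32 18
f 31 15 33
f 31 33 32
f 32 33 34
f 32 34 18
f 33 15 35
f 33 35 34
f 34 35 36
f 34 36 18
f 35 15 37
f 35 37 36
f 36 37 38
f 36 38 18
f 37 15 39
f 37 39 38
f 38 39 40
f 38 40 18
f 39 15 41
f 39 41 40
f 40 41 42
f 40 42 18
f 41 15 43
f 41 43 42
f 42 43 44
f 42 44 18
f 43 15 16
f 43 16 44
f 44 16 17
f 44 17 18
f 46 48 45
f 49 46 45
f 45 48 47
f 47 49 45
f 46 52 48
f 50 46 49
f 50 52 46
f 48 52 47
f 51 49 47
f 47 52 51
f 51 50 49
f 52 50 51
f 54 53 56
f 54 56 55
f 56 53 57
f 56 57 55
f 57 53 58
f 57 58 55
f 58 53 59
f 58 59 55
f 59 53 60
f 59 60 55
f 60 53 61
f 60 61 55
f 61 53 62
f 61 62 55
f 62 53 63
f 62 63 55
f 63 53 54
f 63 54 55
f 65 64 68
f 65 68 66
f 66 68 69
f 66 69 67
f 68 64 70
f 68 70 69
f 69 70 71
f 69 71 67
f 70 64 72
f 70 72 71
f 71 72 73
f 71 73 67
f 72 64 74
f 72 74 73
f 73 74 75
f 73 75 67
f 74 64 76
f 74 76 75
f 75 76 77
f 75 77 67
f 76 64 78
f 76 78 77
f 77 78 79
f 77 79 67
f 78 64 80
f 78 80 79
f 79 80 81
f 79 81 67
f 80 64 82
f 80 82 81
f 81 82 83
f 81 83 67
f 82 64 84
f 82 84 83
f 83 84 85
f 83 85 67
f 84 64 86
f 84 86 85
f 85 86 87
f 85 87 67
f 86 64 65
f 86 65 87
f 87 65 66
f 87 66 67



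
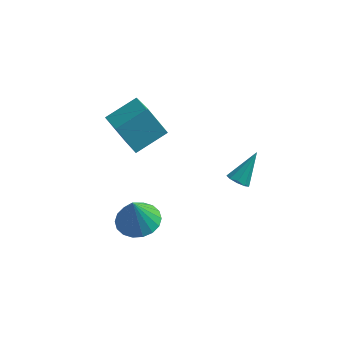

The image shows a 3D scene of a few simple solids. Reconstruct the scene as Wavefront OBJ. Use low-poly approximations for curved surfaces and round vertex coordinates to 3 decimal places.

v -1.676 -1.413 -2.388
v -0.856 -0.755 -2.19
v -1.844 -1.707 -0.712
v -1.232 -0.463 -2.177
v -1.696 -0.359 -2.206
v -2.156 -0.464 -2.27
v -2.521 -0.758 -2.358
v -2.718 -1.181 -2.452
v -2.709 -1.65 -2.534
v -2.495 -2.072 -2.586
v -2.119 -2.364 -2.599
v -1.655 -2.467 -2.571
v -1.195 -2.362 -2.506
v -0.831 -2.069 -2.418
v -0.633 -1.646 -2.324
v -0.642 -1.177 -2.243
v -4.15 2.11 1.255
v -3.188 0.532 2.229
v -2.956 3.258 1.934
v -1.993 1.679 2.908
v -3.167 1.881 -0.088
v -2.204 0.302 0.886
v -1.972 3.028 0.591
v -1.01 1.45 1.565
v 2.827 -1.209 1.734
v 3.26 -1.057 1.395
v 3.433 -0.191 2.966
v 2.959 -0.815 1.343
v 2.596 -0.757 1.474
v 2.341 -0.911 1.726
v 2.314 -1.204 1.981
v 2.526 -1.499 2.121
v 2.88 -1.659 2.079
v 3.208 -1.608 1.876
v 3.359 -1.371 1.606
f 2 1 4
f 2 4 3
f 4 1 5
f 4 5 3
f 5 1 6
f 5 6 3
f 6 1 7
f 6 7 3
f 7 1 8
f 7 8 3
f 8 1 9
f 8 9 3
f 9 1 10
f 9 10 3
f 10 1 11
f 10 11 3
f 11 1 12
f 11 12 3
f 12 1 13
f 12 13 3
f 13 1 14
f 13 14 3
f 14 1 15
f 14 15 3
f 15 1 16
f 15 16 3
f 16 1 2
f 16 2 3
f 18 20 17
f 21 18 17
f 17 20 19
f 19 21 17
f 18 24 20
f 22 18 21
f 22 24 18
f 20 24 19
f 23 21 19
f 19 24 23
f 23 22 21
f 24 22 23
f 26 25 28
f 26 28 27
f 28 25 29
f 28 29 27
f 29 25 30
f 29 30 27
f 30 25 31
f 30 31 27
f 31 25 32
f 31 32 27
f 32 25 33
f 32 33 27
f 33 25 34
f 33 34 27
f 34 25 35
f 34 35 27
f 35 25 26
f 35 26 27



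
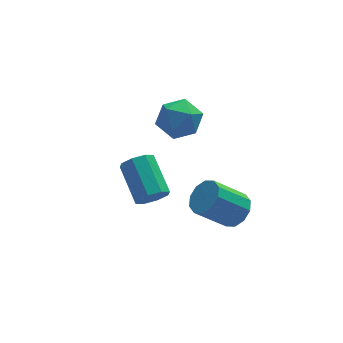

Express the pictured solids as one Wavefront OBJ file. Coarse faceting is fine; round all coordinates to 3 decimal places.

v 2.191 -2.758 0.183
v 2.787 -2.331 0.802
v 1.286 -2.255 2.196
v 0.689 -2.682 1.577
v 2.516 -1.908 0.487
v 1.015 -1.831 1.881
v 2.121 -1.809 0.056
v 0.62 -1.733 1.45
v 1.752 -2.073 -0.327
v 0.251 -1.997 1.067
v 1.551 -2.599 -0.515
v 0.05 -2.522 0.879
v 1.594 -3.185 -0.436
v 0.093 -3.109 0.958
v 1.865 -3.609 -0.121
v 0.364 -3.532 1.273
v 2.26 -3.707 0.31
v 0.759 -3.631 1.704
v 2.629 -3.443 0.693
v 1.128 -3.367 2.087
v 2.83 -2.918 0.881
v 1.329 -2.841 2.275
v -1.339 -1.428 0.881
v -0.551 -1.211 0.644
v -0.754 0.684 1.703
v -1.541 0.468 1.939
v -1.002 -1.02 0.216
v -1.204 0.875 1.274
v -1.649 -1.067 0.176
v -1.852 0.828 1.235
v -2.115 -1.326 0.55
v -2.318 0.569 1.608
v -2.126 -1.644 1.117
v -2.329 0.251 2.176
v -1.676 -1.835 1.546
v -1.878 0.06 2.604
v -1.028 -1.788 1.585
v -1.231 0.107 2.644
v -0.562 -1.529 1.212
v -0.765 0.366 2.27
v 0.778 4.033 2.417
v 1.912 4.003 1.915
v 0.648 2.037 2.245
v 1.782 2.007 1.743
v 1.641 2.298 2.941
v 1.721 3.532 3.047
v 0.839 2.508 1.113
v 0.919 3.742 1.219
v 1.95 3.06 1.109
v 2.446 2.93 2.239
v 0.114 3.11 1.921
v 0.61 2.98 3.051
f 2 1 5
f 2 5 3
f 3 5 6
f 3 6 4
f 5 1 7
f 5 7 6
f 6 7 8
f 6 8 4
f 7 1 9
f 7 9 8
f 8 9 10
f 8 10 4
f 9 1 11
f 9 11 10
f 10 11 12
f 10 12 4
f 11 1 13
f 11 13 12
f 12 13 14
f 12 14 4
f 13 1 15
f 13 15 14
f 14 15 16
f 14 16 4
f 15 1 17
f 15 17 16
f 16 17 18
f 16 18 4
f 17 1 19
f 17 19 18
f 18 19 20
f 18 20 4
f 19 1 21
f 19 21 20
f 20 21 22
f 20 22 4
f 21 1 2
f 21 2 22
f 22 2 3
f 22 3 4
f 24 23 27
f 24 27 25
f 25 27 28
f 25 28 26
f 27 23 29
f 27 29 28
f 28 29 30
f 28 30 26
f 29 23 31
f 29 31 30
f 30 31 32
f 30 32 26
f 31 23 33
f 31 33 32
f 32 33 34
f 32 34 26
f 33 23 35
f 33 35 34
f 34 35 36
f 34 36 26
f 35 23 37
f 35 37 36
f 36 37 38
f 36 38 26
f 37 23 39
f 37 39 38
f 38 39 40
f 38 40 26
f 39 23 24
f 39 24 40
f 40 24 25
f 40 25 26
f 41 52 46
f 41 46 42
f 41 42 48
f 41 48 51
f 41 51 52
f 42 46 50
f 46 52 45
f 52 51 43
f 51 48 47
f 48 42 49
f 44 50 45
f 44 45 43
f 44 43 47
f 44 47 49
f 44 49 50
f 45 50 46
f 43 45 52
f 47 43 51
f 49 47 48
f 50 49 42



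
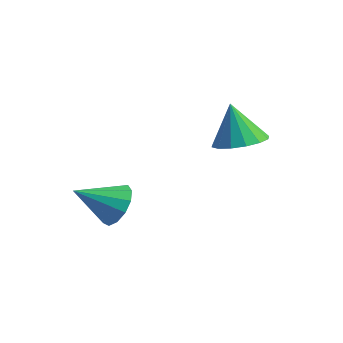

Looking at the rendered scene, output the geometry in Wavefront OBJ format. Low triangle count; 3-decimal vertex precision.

v 3.259 0.93 1.78
v 4.043 0.415 2.064
v 2.721 0.97 3.34
v 4.185 0.901 2.101
v 4.078 1.394 2.051
v 3.753 1.763 1.929
v 3.294 1.909 1.767
v 2.827 1.792 1.609
v 2.475 1.444 1.496
v 2.333 0.959 1.46
v 2.44 0.465 1.51
v 2.766 0.096 1.632
v 3.224 -0.05 1.794
v 3.691 0.067 1.952
v 0.769 -2.318 -1.033
v 1.424 -2.879 -1.324
v 0.071 -3.602 -0.127
v 1.597 -2.667 -0.89
v 1.507 -2.344 -0.502
v 1.183 -2.013 -0.283
v 0.727 -1.779 -0.301
v 0.285 -1.716 -0.553
v -0.004 -1.844 -0.956
v -0.048 -2.122 -1.385
v 0.168 -2.463 -1.701
v 0.575 -2.758 -1.806
v 1.043 -2.912 -1.665
f 2 1 4
f 2 4 3
f 4 1 5
f 4 5 3
f 5 1 6
f 5 6 3
f 6 1 7
f 6 7 3
f 7 1 8
f 7 8 3
f 8 1 9
f 8 9 3
f 9 1 10
f 9 10 3
f 10 1 11
f 10 11 3
f 11 1 12
f 11 12 3
f 12 1 13
f 12 13 3
f 13 1 14
f 13 14 3
f 14 1 2
f 14 2 3
f 16 15 18
f 16 18 17
f 18 15 19
f 18 19 17
f 19 15 20
f 19 20 17
f 20 15 21
f 20 21 17
f 21 15 22
f 21 22 17
f 22 15 23
f 22 23 17
f 23 15 24
f 23 24 17
f 24 15 25
f 24 25 17
f 25 15 26
f 25 26 17
f 26 15 27
f 26 27 17
f 27 15 16
f 27 16 17



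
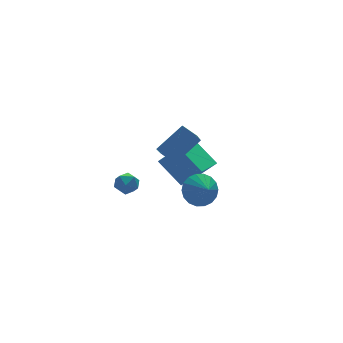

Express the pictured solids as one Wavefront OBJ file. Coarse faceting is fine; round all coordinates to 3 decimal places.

v 1.953 2.963 -2.349
v 1.14 4.404 -0.992
v 3.473 4.235 -2.789
v 2.66 5.676 -1.431
v 2.92 2.264 -1.029
v 2.107 3.705 0.329
v 4.44 3.536 -1.468
v 3.627 4.977 -0.111
v -2.402 1.941 -0.062
v -1.714 1.808 0.343
v -2.286 0.772 -0.643
v -1.598 0.639 -0.238
v -2.304 0.653 0.157
v -2.376 1.375 0.517
v -1.624 1.205 -0.817
v -1.696 1.927 -0.457
v -1.233 1.353 -0.123
v -1.653 1.012 0.479
v -2.347 1.568 -0.779
v -2.767 1.227 -0.177
v 0.634 -2.679 1.09
v 1.463 -2.244 1.646
v 0.746 -3.561 1.61
v 1.079 -2.132 1.92
v 0.607 -2.128 2.029
v 0.139 -2.233 1.952
v -0.23 -2.426 1.705
v -0.428 -2.67 1.335
v -0.416 -2.916 0.917
v -0.196 -3.115 0.533
v 0.188 -3.227 0.259
v 0.661 -3.231 0.15
v 1.128 -3.126 0.227
v 1.497 -2.932 0.475
v 1.696 -2.688 0.844
v 1.683 -2.443 1.262
v -0.043 -0.326 2.273
v 1.613 -0.024 3.563
v -0.554 0.506 2.734
v 1.102 0.808 4.024
v 0.638 0.712 1.156
v 2.294 1.014 2.446
v 0.127 1.544 1.617
v 1.783 1.846 2.907
f 2 4 1
f 5 2 1
f 1 4 3
f 3 5 1
f 2 8 4
f 6 2 5
f 6 8 2
f 4 8 3
f 7 5 3
f 3 8 7
f 7 6 5
f 8 6 7
f 9 20 14
f 9 14 10
f 9 10 16
f 9 16 19
f 9 19 20
f 10 14 18
f 14 20 13
f 20 19 11
f 19 16 15
f 16 10 17
f 12 18 13
f 12 13 11
f 12 11 15
f 12 15 17
f 12 17 18
f 13 18 14
f 11 13 20
f 15 11 19
f 17 15 16
f 18 17 10
f 22 21 24
f 22 24 23
f 24 21 25
f 24 25 23
f 25 21 26
f 25 26 23
f 26 21 27
f 26 27 23
f 27 21 28
f 27 28 23
f 28 21 29
f 28 29 23
f 29 21 30
f 29 30 23
f 30 21 31
f 30 31 23
f 31 21 32
f 31 32 23
f 32 21 33
f 32 33 23
f 33 21 34
f 33 34 23
f 34 21 35
f 34 35 23
f 35 21 36
f 35 36 23
f 36 21 22
f 36 22 23
f 38 40 37
f 41 38 37
f 37 40 39
f 39 41 37
f 38 44 40
f 42 38 41
f 42 44 38
f 40 44 39
f 43 41 39
f 39 44 43
f 43 42 41
f 44 42 43



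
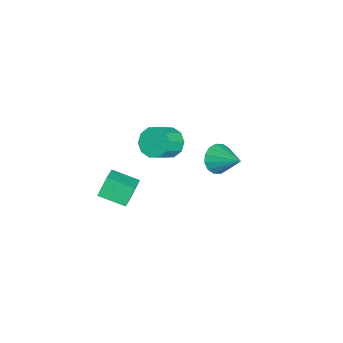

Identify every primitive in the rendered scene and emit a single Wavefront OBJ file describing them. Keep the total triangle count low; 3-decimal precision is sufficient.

v -0.852 1.342 0.997
v -0.178 0.656 1.231
v 0.172 2.678 1.963
v -0.017 0.855 0.786
v -0.08 1.183 0.398
v -0.35 1.555 0.171
v -0.754 1.87 0.165
v -1.185 2.043 0.382
v -1.526 2.029 0.764
v -1.687 1.83 1.208
v -1.624 1.501 1.596
v -1.354 1.13 1.823
v -0.95 0.815 1.829
v -0.519 0.642 1.612
v -3.825 -1.829 -0.844
v -3.194 -1.007 -0.934
v -2.144 -1.71 0.015
v -2.775 -2.531 0.104
v -3.581 -0.906 -0.431
v -2.531 -1.609 0.518
v -4.061 -1.158 -0.086
v -3.012 -1.861 0.863
v -4.451 -1.666 -0.03
v -3.402 -2.369 0.918
v -4.602 -2.236 -0.286
v -3.552 -2.939 0.663
v -4.456 -2.65 -0.755
v -3.406 -3.353 0.194
v -4.069 -2.751 -1.258
v -3.019 -3.454 -0.309
v -3.588 -2.499 -1.603
v -2.539 -3.202 -0.654
v -3.198 -1.991 -1.658
v -2.149 -2.694 -0.71
v -3.048 -1.421 -1.403
v -1.998 -2.124 -0.454
v 2.977 -4.4 1.416
v 2.446 -3.97 2.545
v 3.236 -2.859 0.952
v 2.705 -2.429 2.082
v 4.275 -4.431 2.038
v 3.744 -4.001 3.168
v 4.534 -2.89 1.575
v 4.003 -2.46 2.704
f 2 1 4
f 2 4 3
f 4 1 5
f 4 5 3
f 5 1 6
f 5 6 3
f 6 1 7
f 6 7 3
f 7 1 8
f 7 8 3
f 8 1 9
f 8 9 3
f 9 1 10
f 9 10 3
f 10 1 11
f 10 11 3
f 11 1 12
f 11 12 3
f 12 1 13
f 12 13 3
f 13 1 14
f 13 14 3
f 14 1 2
f 14 2 3
f 16 15 19
f 16 19 17
f 17 19 20
f 17 20 18
f 19 15 21
f 19 21 20
f 20 21 22
f 20 22 18
f 21 15 23
f 21 23 22
f 22 23 24
f 22 24 18
f 23 15 25
f 23 25 24
f 24 25 26
f 24 26 18
f 25 15 27
f 25 27 26
f 26 27 28
f 26 28 18
f 27 15 29
f 27 29 28
f 28 29 30
f 28 30 18
f 29 15 31
f 29 31 30
f 30 31 32
f 30 32 18
f 31 15 33
f 31 33 32
f 32 33 34
f 32 34 18
f 33 15 35
f 33 35 34
f 34 35 36
f 34 36 18
f 35 15 16
f 35 16 36
f 36 16 17
f 36 17 18
f 38 40 37
f 41 38 37
f 37 40 39
f 39 41 37
f 38 44 40
f 42 38 41
f 42 44 38
f 40 44 39
f 43 41 39
f 39 44 43
f 43 42 41
f 44 42 43



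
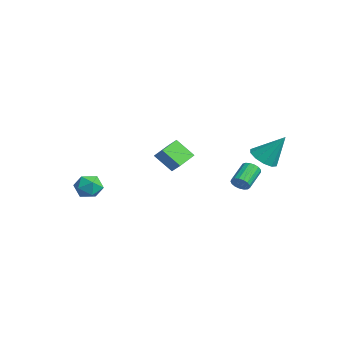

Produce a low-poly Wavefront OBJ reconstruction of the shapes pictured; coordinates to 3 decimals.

v -0.529 0.234 -0.901
v -1.155 -0.432 -0.005
v -1.132 1.233 -0.579
v -1.758 0.566 0.317
v 0.058 0.414 -0.357
v -0.568 -0.253 0.539
v -0.545 1.412 -0.035
v -1.171 0.746 0.861
v 3.015 3.363 0.808
v 3.463 3.826 0.351
v 3.545 4.217 2.192
v 3.023 4.034 0.391
v 2.58 3.986 0.59
v 2.303 3.699 0.873
v 2.298 3.285 1.131
v 2.567 2.9 1.265
v 3.007 2.692 1.225
v 3.45 2.741 1.026
v 3.727 3.027 0.743
v 3.732 3.442 0.486
v 3.039 2.179 -0.696
v 3.378 2.185 -0.329
v 2.7 3.067 0.283
v 2.361 3.061 -0.084
v 3.457 2.352 -0.482
v 2.778 3.234 0.13
v 3.439 2.478 -0.684
v 2.761 3.36 -0.072
v 3.33 2.537 -0.889
v 2.652 3.419 -0.277
v 3.155 2.513 -1.05
v 2.476 3.395 -0.438
v 2.953 2.413 -1.129
v 2.274 3.295 -0.517
v 2.77 2.259 -1.11
v 2.092 3.141 -0.498
v 2.65 2.087 -0.995
v 1.971 2.969 -0.383
v 2.618 1.936 -0.813
v 1.94 2.818 -0.201
v 2.683 1.841 -0.603
v 2.005 2.723 0.009
v 2.83 1.823 -0.415
v 2.151 2.705 0.197
v 3.024 1.886 -0.291
v 2.346 2.768 0.321
v 3.222 2.017 -0.26
v 2.544 2.899 0.352
v -3.116 -2.625 -1.771
v -2.616 -2.477 -2.376
v -3.484 -3.723 -2.344
v -2.984 -3.575 -2.949
v -2.695 -3.759 -2.228
v -2.467 -3.08 -1.873
v -3.633 -3.12 -2.847
v -3.405 -2.441 -2.492
v -2.936 -2.783 -3.041
v -2.355 -3.177 -2.659
v -3.745 -3.023 -2.061
v -3.164 -3.417 -1.679
f 2 4 1
f 5 2 1
f 1 4 3
f 3 5 1
f 2 8 4
f 6 2 5
f 6 8 2
f 4 8 3
f 7 5 3
f 3 8 7
f 7 6 5
f 8 6 7
f 10 9 12
f 10 12 11
f 12 9 13
f 12 13 11
f 13 9 14
f 13 14 11
f 14 9 15
f 14 15 11
f 15 9 16
f 15 16 11
f 16 9 17
f 16 17 11
f 17 9 18
f 17 18 11
f 18 9 19
f 18 19 11
f 19 9 20
f 19 20 11
f 20 9 10
f 20 10 11
f 22 21 25
f 22 25 23
f 23 25 26
f 23 26 24
f 25 21 27
f 25 27 26
f 26 27 28
f 26 28 24
f 27 21 29
f 27 29 28
f 28 29 30
f 28 30 24
f 29 21 31
f 29 31 30
f 30 31 32
f 30 32 24
f 31 21 33
f 31 33 32
f 32 33 34
f 32 34 24
f 33 21 35
f 33 35 34
f 34 35 36
f 34 36 24
f 35 21 37
f 35 37 36
f 36 37 38
f 36 38 24
f 37 21 39
f 37 39 38
f 38 39 40
f 38 40 24
f 39 21 41
f 39 41 40
f 40 41 42
f 40 42 24
f 41 21 43
f 41 43 42
f 42 43 44
f 42 44 24
f 43 21 45
f 43 45 44
f 44 45 46
f 44 46 24
f 45 21 47
f 45 47 46
f 46 47 48
f 46 48 24
f 47 21 22
f 47 22 48
f 48 22 23
f 48 23 24
f 49 60 54
f 49 54 50
f 49 50 56
f 49 56 59
f 49 59 60
f 50 54 58
f 54 60 53
f 60 59 51
f 59 56 55
f 56 50 57
f 52 58 53
f 52 53 51
f 52 51 55
f 52 55 57
f 52 57 58
f 53 58 54
f 51 53 60
f 55 51 59
f 57 55 56
f 58 57 50



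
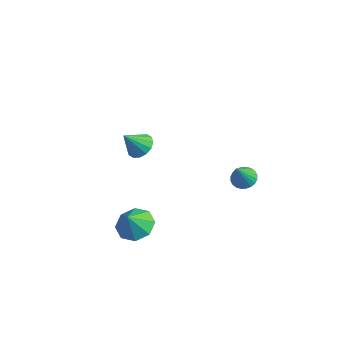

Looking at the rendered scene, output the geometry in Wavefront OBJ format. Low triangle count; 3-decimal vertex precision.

v 0.027 -0.896 1.781
v 0.586 -0.548 2.199
v -0.307 -1.704 2.899
v 0.255 -0.325 2.261
v -0.137 -0.255 2.194
v -0.485 -0.357 2.017
v -0.696 -0.603 1.776
v -0.713 -0.928 1.537
v -0.532 -1.244 1.362
v -0.201 -1.467 1.3
v 0.191 -1.536 1.367
v 0.539 -1.435 1.544
v 0.75 -1.188 1.785
v 0.767 -0.864 2.025
v 1.722 -2.988 -1.982
v 2.398 -3.652 -2.385
v 1.778 -3.552 -0.958
v 2.748 -3.025 -2.059
v 2.497 -2.377 -1.688
v 1.791 -2.086 -1.489
v 1.045 -2.324 -1.579
v 0.695 -2.951 -1.905
v 0.947 -3.6 -2.276
v 1.652 -3.89 -2.474
v 2.732 3.798 -2.114
v 3.207 4.279 -1.898
v 2.908 3.002 -0.726
v 2.971 4.391 -1.805
v 2.699 4.411 -1.758
v 2.432 4.339 -1.766
v 2.21 4.184 -1.827
v 2.068 3.971 -1.931
v 2.027 3.731 -2.064
v 2.093 3.501 -2.204
v 2.257 3.317 -2.33
v 2.493 3.206 -2.424
v 2.765 3.185 -2.47
v 3.032 3.257 -2.462
v 3.254 3.412 -2.402
v 3.396 3.626 -2.297
v 3.437 3.865 -2.165
v 3.371 4.095 -2.025
f 2 1 4
f 2 4 3
f 4 1 5
f 4 5 3
f 5 1 6
f 5 6 3
f 6 1 7
f 6 7 3
f 7 1 8
f 7 8 3
f 8 1 9
f 8 9 3
f 9 1 10
f 9 10 3
f 10 1 11
f 10 11 3
f 11 1 12
f 11 12 3
f 12 1 13
f 12 13 3
f 13 1 14
f 13 14 3
f 14 1 2
f 14 2 3
f 16 15 18
f 16 18 17
f 18 15 19
f 18 19 17
f 19 15 20
f 19 20 17
f 20 15 21
f 20 21 17
f 21 15 22
f 21 22 17
f 22 15 23
f 22 23 17
f 23 15 24
f 23 24 17
f 24 15 16
f 24 16 17
f 26 25 28
f 26 28 27
f 28 25 29
f 28 29 27
f 29 25 30
f 29 30 27
f 30 25 31
f 30 31 27
f 31 25 32
f 31 32 27
f 32 25 33
f 32 33 27
f 33 25 34
f 33 34 27
f 34 25 35
f 34 35 27
f 35 25 36
f 35 36 27
f 36 25 37
f 36 37 27
f 37 25 38
f 37 38 27
f 38 25 39
f 38 39 27
f 39 25 40
f 39 40 27
f 40 25 41
f 40 41 27
f 41 25 42
f 41 42 27
f 42 25 26
f 42 26 27



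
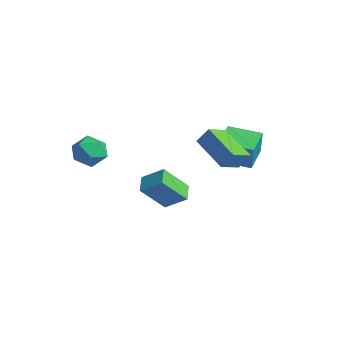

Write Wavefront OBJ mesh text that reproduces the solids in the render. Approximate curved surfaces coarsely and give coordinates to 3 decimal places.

v 3.072 2.695 0.934
v 3.362 1.501 1.518
v 1.19 2.62 1.717
v 1.48 1.426 2.301
v 3.38 3.154 1.719
v 3.67 1.96 2.303
v 1.498 3.079 2.502
v 1.788 1.885 3.086
v -2.829 -0.883 0.755
v -2.013 -1.249 0.36
v -3.507 -2.311 0.68
v -2.691 -2.677 0.285
v -2.696 -2.389 1.22
v -2.277 -1.507 1.266
v -3.243 -2.053 -0.226
v -2.824 -1.171 -0.18
v -2.269 -1.973 -0.246
v -1.93 -2.18 0.648
v -3.59 -1.38 0.392
v -3.251 -1.587 1.286
v 0.022 4.082 0.486
v 0.29 3.995 1.878
v 1.317 5.169 0.305
v 1.585 5.081 1.697
v 0.995 2.879 0.223
v 1.263 2.791 1.615
v 2.29 3.965 0.042
v 2.558 3.878 1.434
v -1.853 0.519 -1.603
v -0.992 1.218 -0.816
v -1.531 1.723 -3.025
v -0.669 2.421 -2.238
v -1.091 -0.061 -1.922
v -0.229 0.637 -1.135
v -0.768 1.142 -3.344
v 0.093 1.841 -2.557
f 2 4 1
f 5 2 1
f 1 4 3
f 3 5 1
f 2 8 4
f 6 2 5
f 6 8 2
f 4 8 3
f 7 5 3
f 3 8 7
f 7 6 5
f 8 6 7
f 9 20 14
f 9 14 10
f 9 10 16
f 9 16 19
f 9 19 20
f 10 14 18
f 14 20 13
f 20 19 11
f 19 16 15
f 16 10 17
f 12 18 13
f 12 13 11
f 12 11 15
f 12 15 17
f 12 17 18
f 13 18 14
f 11 13 20
f 15 11 19
f 17 15 16
f 18 17 10
f 22 24 21
f 25 22 21
f 21 24 23
f 23 25 21
f 22 28 24
f 26 22 25
f 26 28 22
f 24 28 23
f 27 25 23
f 23 28 27
f 27 26 25
f 28 26 27
f 30 32 29
f 33 30 29
f 29 32 31
f 31 33 29
f 30 36 32
f 34 30 33
f 34 36 30
f 32 36 31
f 35 33 31
f 31 36 35
f 35 34 33
f 36 34 35



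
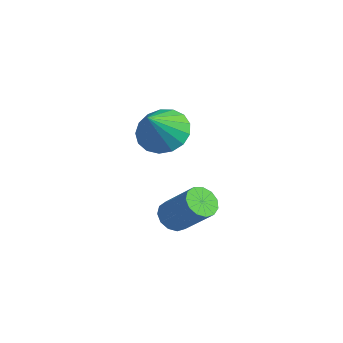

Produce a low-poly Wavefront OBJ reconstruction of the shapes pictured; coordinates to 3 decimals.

v 1.266 -1.981 -1.422
v 1.649 -2.53 -1.627
v 2.857 -2.188 -0.282
v 2.474 -1.639 -0.078
v 1.785 -2.219 -1.828
v 2.993 -1.877 -0.483
v 1.756 -1.833 -1.9
v 2.964 -1.491 -0.555
v 1.571 -1.493 -1.821
v 2.779 -1.151 -0.476
v 1.29 -1.309 -1.615
v 2.498 -0.966 -0.27
v 1.001 -1.337 -1.348
v 2.209 -0.995 -0.003
v 0.796 -1.571 -1.105
v 2.004 -1.229 0.24
v 0.74 -1.934 -0.962
v 1.949 -1.592 0.383
v 0.852 -2.313 -0.966
v 2.06 -1.97 0.379
v 1.094 -2.586 -1.114
v 2.302 -2.244 0.23
v 1.392 -2.667 -1.361
v 2.6 -2.325 -0.016
v -2.102 0.138 0.474
v -1.036 0.281 0.247
v -1.658 -0.938 1.886
v -1.147 0.673 0.581
v -1.477 0.942 0.891
v -1.95 1.027 1.105
v -2.459 0.909 1.174
v -2.885 0.614 1.084
v -3.132 0.21 0.853
v -3.144 -0.21 0.536
v -2.916 -0.551 0.205
v -2.503 -0.733 -0.064
v -1.997 -0.716 -0.211
v -1.516 -0.503 -0.2
v -1.169 -0.143 -0.035
f 2 1 5
f 2 5 3
f 3 5 6
f 3 6 4
f 5 1 7
f 5 7 6
f 6 7 8
f 6 8 4
f 7 1 9
f 7 9 8
f 8 9 10
f 8 10 4
f 9 1 11
f 9 11 10
f 10 11 12
f 10 12 4
f 11 1 13
f 11 13 12
f 12 13 14
f 12 14 4
f 13 1 15
f 13 15 14
f 14 15 16
f 14 16 4
f 15 1 17
f 15 17 16
f 16 17 18
f 16 18 4
f 17 1 19
f 17 19 18
f 18 19 20
f 18 20 4
f 19 1 21
f 19 21 20
f 20 21 22
f 20 22 4
f 21 1 23
f 21 23 22
f 22 23 24
f 22 24 4
f 23 1 2
f 23 2 24
f 24 2 3
f 24 3 4
f 26 25 28
f 26 28 27
f 28 25 29
f 28 29 27
f 29 25 30
f 29 30 27
f 30 25 31
f 30 31 27
f 31 25 32
f 31 32 27
f 32 25 33
f 32 33 27
f 33 25 34
f 33 34 27
f 34 25 35
f 34 35 27
f 35 25 36
f 35 36 27
f 36 25 37
f 36 37 27
f 37 25 38
f 37 38 27
f 38 25 39
f 38 39 27
f 39 25 26
f 39 26 27



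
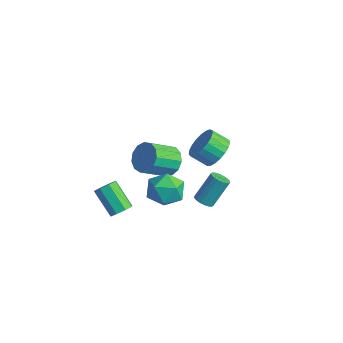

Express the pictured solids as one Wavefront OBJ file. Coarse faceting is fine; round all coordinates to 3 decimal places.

v -0.133 2.122 -4.633
v 0.331 2.444 -4.887
v 0.438 3.54 -3.301
v -0.027 3.218 -3.047
v 0.108 2.584 -4.968
v 0.215 3.68 -3.383
v -0.163 2.633 -4.983
v -0.056 3.728 -3.398
v -0.429 2.58 -4.929
v -0.322 3.675 -3.344
v -0.635 2.437 -4.816
v -0.529 3.532 -3.231
v -0.743 2.231 -4.667
v -0.636 3.326 -3.081
v -0.73 2.004 -4.511
v -0.623 3.099 -2.925
v -0.598 1.8 -4.379
v -0.491 2.896 -2.793
v -0.375 1.66 -4.297
v -0.268 2.756 -2.712
v -0.104 1.612 -4.282
v 0.003 2.707 -2.697
v 0.162 1.665 -4.336
v 0.269 2.76 -2.751
v 0.369 1.808 -4.449
v 0.475 2.903 -2.864
v 0.476 2.014 -4.599
v 0.583 3.109 -3.013
v 0.463 2.241 -4.755
v 0.57 3.336 -3.169
v -1.989 -2.224 -4.477
v -1.624 -1.766 -4.041
v -3.025 -1.878 -2.748
v -3.391 -2.336 -3.183
v -1.969 -1.499 -4.391
v -3.37 -1.611 -3.098
v -2.325 -1.657 -4.791
v -3.726 -1.769 -3.498
v -2.485 -2.147 -5.007
v -3.886 -2.259 -3.714
v -2.355 -2.682 -4.912
v -3.756 -2.794 -3.619
v -2.01 -2.949 -4.562
v -3.411 -3.061 -3.269
v -1.654 -2.791 -4.162
v -3.055 -2.903 -2.869
v -1.494 -2.301 -3.946
v -2.895 -2.413 -2.653
v -0.589 0.037 -0.232
v 0.406 -0.061 -0.204
v 0.224 -1.614 0.84
v -0.771 -1.517 0.812
v 0.265 0.254 0.241
v 0.083 -1.299 1.285
v -0.147 0.501 0.536
v -0.329 -1.052 1.58
v -0.7 0.6 0.587
v -0.882 -0.953 1.631
v -1.217 0.52 0.378
v -1.399 -1.033 1.422
v -1.535 0.287 -0.024
v -1.717 -1.266 1.019
v -1.552 -0.026 -0.493
v -1.734 -1.579 0.551
v -1.264 -0.319 -0.878
v -1.446 -1.872 0.165
v -0.761 -0.499 -1.059
v -0.943 -2.052 -0.015
v -0.204 -0.509 -0.976
v -0.386 -2.062 0.067
v 0.231 -0.346 -0.658
v 0.049 -1.899 0.386
v 1.604 -1.731 1.028
v 2.312 -1.647 0.117
v 2.528 -3.253 1.603
v 3.236 -3.169 0.692
v 3.284 -2.381 1.537
v 2.713 -1.44 1.181
v 2.127 -3.46 0.539
v 1.556 -2.519 0.183
v 2.635 -2.715 -0.186
v 3.35 -2.048 0.432
v 1.49 -2.852 1.288
v 2.205 -2.185 1.906
v 2.911 0.648 2.655
v 3.618 -0.074 2.669
v 2.955 -0.709 3.378
v 2.249 0.012 3.365
v 3.733 0.167 2.992
v 3.071 -0.468 3.702
v 3.706 0.491 3.258
v 3.044 -0.144 3.967
v 3.542 0.843 3.42
v 2.88 0.207 4.129
v 3.269 1.16 3.449
v 2.607 0.525 4.158
v 2.934 1.389 3.341
v 2.271 0.754 4.05
v 2.595 1.49 3.115
v 1.932 0.854 3.824
v 2.31 1.445 2.809
v 1.648 0.809 3.518
v 2.13 1.262 2.476
v 1.468 0.627 3.186
v 2.085 0.973 2.175
v 1.422 0.338 2.884
v 2.182 0.628 1.957
v 1.52 -0.008 2.666
v 2.406 0.286 1.859
v 1.743 -0.349 2.568
v 2.717 0.007 1.899
v 2.054 -0.629 2.609
v 3.061 -0.162 2.07
v 2.399 -0.797 2.779
v 3.38 -0.19 2.342
v 2.718 -0.826 3.052
f 2 1 5
f 2 5 3
f 3 5 6
f 3 6 4
f 5 1 7
f 5 7 6
f 6 7 8
f 6 8 4
f 7 1 9
f 7 9 8
f 8 9 10
f 8 10 4
f 9 1 11
f 9 11 10
f 10 11 12
f 10 12 4
f 11 1 13
f 11 13 12
f 12 13 14
f 12 14 4
f 13 1 15
f 13 15 14
f 14 15 16
f 14 16 4
f 15 1 17
f 15 17 16
f 16 17 18
f 16 18 4
f 17 1 19
f 17 19 18
f 18 19 20
f 18 20 4
f 19 1 21
f 19 21 20
f 20 21 22
f 20 22 4
f 21 1 23
f 21 23 22
f 22 23 24
f 22 24 4
f 23 1 25
f 23 25 24
f 24 25 26
f 24 26 4
f 25 1 27
f 25 27 26
f 26 27 28
f 26 28 4
f 27 1 29
f 27 29 28
f 28 29 30
f 28 30 4
f 29 1 2
f 29 2 30
f 30 2 3
f 30 3 4
f 32 31 35
f 32 35 33
f 33 35 36
f 33 36 34
f 35 31 37
f 35 37 36
f 36 37 38
f 36 38 34
f 37 31 39
f 37 39 38
f 38 39 40
f 38 40 34
f 39 31 41
f 39 41 40
f 40 41 42
f 40 42 34
f 41 31 43
f 41 43 42
f 42 43 44
f 42 44 34
f 43 31 45
f 43 45 44
f 44 45 46
f 44 46 34
f 45 31 47
f 45 47 46
f 46 47 48
f 46 48 34
f 47 31 32
f 47 32 48
f 48 32 33
f 48 33 34
f 50 49 53
f 50 53 51
f 51 53 54
f 51 54 52
f 53 49 55
f 53 55 54
f 54 55 56
f 54 56 52
f 55 49 57
f 55 57 56
f 56 57 58
f 56 58 52
f 57 49 59
f 57 59 58
f 58 59 60
f 58 60 52
f 59 49 61
f 59 61 60
f 60 61 62
f 60 62 52
f 61 49 63
f 61 63 62
f 62 63 64
f 62 64 52
f 63 49 65
f 63 65 64
f 64 65 66
f 64 66 52
f 65 49 67
f 65 67 66
f 66 67 68
f 66 68 52
f 67 49 69
f 67 69 68
f 68 69 70
f 68 70 52
f 69 49 71
f 69 71 70
f 70 71 72
f 70 72 52
f 71 49 50
f 71 50 72
f 72 50 51
f 72 51 52
f 73 84 78
f 73 78 74
f 73 74 80
f 73 80 83
f 73 83 84
f 74 78 82
f 78 84 77
f 84 83 75
f 83 80 79
f 80 74 81
f 76 82 77
f 76 77 75
f 76 75 79
f 76 79 81
f 76 81 82
f 77 82 78
f 75 77 84
f 79 75 83
f 81 79 80
f 82 81 74
f 86 85 89
f 86 89 87
f 87 89 90
f 87 90 88
f 89 85 91
f 89 91 90
f 90 91 92
f 90 92 88
f 91 85 93
f 91 93 92
f 92 93 94
f 92 94 88
f 93 85 95
f 93 95 94
f 94 95 96
f 94 96 88
f 95 85 97
f 95 97 96
f 96 97 98
f 96 98 88
f 97 85 99
f 97 99 98
f 98 99 100
f 98 100 88
f 99 85 101
f 99 101 100
f 100 101 102
f 100 102 88
f 101 85 103
f 101 103 102
f 102 103 104
f 102 104 88
f 103 85 105
f 103 105 104
f 104 105 106
f 104 106 88
f 105 85 107
f 105 107 106
f 106 107 108
f 106 108 88
f 107 85 109
f 107 109 108
f 108 109 110
f 108 110 88
f 109 85 111
f 109 111 110
f 110 111 112
f 110 112 88
f 111 85 113
f 111 113 112
f 112 113 114
f 112 114 88
f 113 85 115
f 113 115 114
f 114 115 116
f 114 116 88
f 115 85 86
f 115 86 116
f 116 86 87
f 116 87 88



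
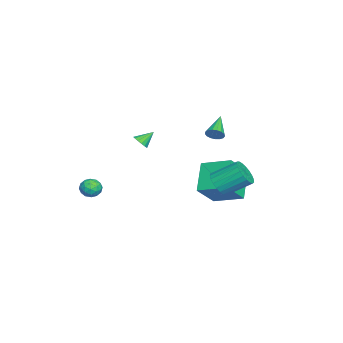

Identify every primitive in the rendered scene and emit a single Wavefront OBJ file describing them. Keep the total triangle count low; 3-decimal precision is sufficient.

v -3.458 -2.33 -2.502
v -2.956 -2.167 -2.348
v -3.882 -1.65 -1.838
v -3.025 -1.997 -2.566
v -3.21 -1.916 -2.766
v -3.461 -1.946 -2.896
v -3.712 -2.079 -2.921
v -3.895 -2.279 -2.833
v -3.961 -2.492 -2.656
v -3.892 -2.662 -2.438
v -3.707 -2.743 -2.238
v -3.455 -2.713 -2.108
v -3.204 -2.58 -2.084
v -3.022 -2.381 -2.171
v 2.358 2.951 -2.322
v 3.166 2.95 -2.184
v 3.01 4.307 -1.259
v 2.202 4.309 -1.398
v 3.143 3.139 -2.466
v 2.987 4.497 -1.541
v 2.984 3.296 -2.724
v 2.828 4.654 -1.799
v 2.717 3.394 -2.912
v 2.561 4.752 -1.987
v 2.388 3.415 -2.998
v 2.232 4.772 -2.073
v 2.054 3.356 -2.967
v 1.898 4.713 -2.043
v 1.772 3.226 -2.825
v 1.616 4.584 -1.901
v 1.591 3.05 -2.596
v 1.435 4.407 -1.672
v 1.544 2.856 -2.32
v 1.388 4.214 -1.395
v 1.637 2.679 -2.044
v 1.481 4.036 -1.119
v 1.854 2.548 -1.816
v 1.698 3.906 -0.891
v 2.159 2.488 -1.676
v 2.003 3.846 -0.751
v 2.498 2.507 -1.647
v 2.342 3.865 -0.723
v 2.813 2.604 -1.735
v 2.657 3.961 -0.811
v 3.05 2.76 -1.925
v 2.894 4.118 -1.001
v -1.402 2.323 -3.545
v -0.351 1.582 -2.257
v -0.956 4.003 -2.943
v 0.096 3.263 -1.656
v 0.164 2.357 -4.804
v 1.216 1.617 -3.517
v 0.611 4.038 -4.203
v 1.662 3.297 -2.915
v -1.961 2.07 -0.804
v -1.705 1.961 -0.33
v -3.339 2.17 -0.036
v -1.696 2.224 -0.348
v -1.747 2.451 -0.47
v -1.848 2.591 -0.668
v -1.975 2.612 -0.898
v -2.098 2.509 -1.106
v -2.191 2.305 -1.245
v -2.23 2.048 -1.283
v -2.208 1.796 -1.211
v -2.13 1.606 -1.046
v -2.013 1.523 -0.826
v -1.884 1.566 -0.6
v -1.773 1.724 -0.421
v 3.42 -2.967 -2.542
v 4.028 -3.17 -2.547
v 3.092 -3.95 -2.593
v 3.7 -4.153 -2.598
v 3.454 -3.889 -2.067
v 3.657 -3.282 -2.036
v 3.463 -3.838 -3.104
v 3.666 -3.231 -3.073
v 4.055 -3.708 -2.894
v 4.05 -3.74 -2.254
v 3.07 -3.38 -2.886
v 3.065 -3.412 -2.246
v 3.753 -2.982 -2.54
v 3.367 -4.138 -2.6
v 3.223 -3.983 -2.288
v 3.58 -4.102 -2.291
v 3.535 -3.048 -2.24
v 3.893 -3.167 -2.243
v 3.555 -3.59 -1.961
v 3.227 -3.953 -2.897
v 3.585 -4.072 -2.9
v 3.54 -3.018 -2.849
v 3.897 -3.137 -2.852
v 3.565 -3.53 -3.179
v 4.126 -3.418 -2.747
v 3.933 -3.996 -2.777
v 3.794 -3.811 -3.075
v 3.913 -3.454 -3.056
v 4.123 -3.436 -2.371
v 3.93 -4.014 -2.401
v 3.786 -3.859 -2.089
v 3.905 -3.502 -2.07
v 4.139 -3.753 -2.575
v 3.19 -3.106 -2.739
v 2.997 -3.684 -2.769
v 3.215 -3.618 -3.07
v 3.334 -3.261 -3.051
v 3.187 -3.124 -2.363
v 2.994 -3.702 -2.393
v 3.207 -3.666 -2.084
v 3.326 -3.309 -2.065
v 2.981 -3.367 -2.565
f 2 1 4
f 2 4 3
f 4 1 5
f 4 5 3
f 5 1 6
f 5 6 3
f 6 1 7
f 6 7 3
f 7 1 8
f 7 8 3
f 8 1 9
f 8 9 3
f 9 1 10
f 9 10 3
f 10 1 11
f 10 11 3
f 11 1 12
f 11 12 3
f 12 1 13
f 12 13 3
f 13 1 14
f 13 14 3
f 14 1 2
f 14 2 3
f 16 15 19
f 16 19 17
f 17 19 20
f 17 20 18
f 19 15 21
f 19 21 20
f 20 21 22
f 20 22 18
f 21 15 23
f 21 23 22
f 22 23 24
f 22 24 18
f 23 15 25
f 23 25 24
f 24 25 26
f 24 26 18
f 25 15 27
f 25 27 26
f 26 27 28
f 26 28 18
f 27 15 29
f 27 29 28
f 28 29 30
f 28 30 18
f 29 15 31
f 29 31 30
f 30 31 32
f 30 32 18
f 31 15 33
f 31 33 32
f 32 33 34
f 32 34 18
f 33 15 35
f 33 35 34
f 34 35 36
f 34 36 18
f 35 15 37
f 35 37 36
f 36 37 38
f 36 38 18
f 37 15 39
f 37 39 38
f 38 39 40
f 38 40 18
f 39 15 41
f 39 41 40
f 40 41 42
f 40 42 18
f 41 15 43
f 41 43 42
f 42 43 44
f 42 44 18
f 43 15 45
f 43 45 44
f 44 45 46
f 44 46 18
f 45 15 16
f 45 16 46
f 46 16 17
f 46 17 18
f 48 50 47
f 51 48 47
f 47 50 49
f 49 51 47
f 48 54 50
f 52 48 51
f 52 54 48
f 50 54 49
f 53 51 49
f 49 54 53
f 53 52 51
f 54 52 53
f 56 55 58
f 56 58 57
f 58 55 59
f 58 59 57
f 59 55 60
f 59 60 57
f 60 55 61
f 60 61 57
f 61 55 62
f 61 62 57
f 62 55 63
f 62 63 57
f 63 55 64
f 63 64 57
f 64 55 65
f 64 65 57
f 65 55 66
f 65 66 57
f 66 55 67
f 66 67 57
f 67 55 68
f 67 68 57
f 68 55 69
f 68 69 57
f 69 55 56
f 69 56 57
f 70 107 86
f 107 81 110
f 86 110 75
f 107 110 86
f 70 86 82
f 86 75 87
f 82 87 71
f 86 87 82
f 70 82 91
f 82 71 92
f 91 92 77
f 82 92 91
f 70 91 103
f 91 77 106
f 103 106 80
f 91 106 103
f 70 103 107
f 103 80 111
f 107 111 81
f 103 111 107
f 71 87 98
f 87 75 101
f 98 101 79
f 87 101 98
f 75 110 88
f 110 81 109
f 88 109 74
f 110 109 88
f 81 111 108
f 111 80 104
f 108 104 72
f 111 104 108
f 80 106 105
f 106 77 93
f 105 93 76
f 106 93 105
f 77 92 97
f 92 71 94
f 97 94 78
f 92 94 97
f 73 99 85
f 99 79 100
f 85 100 74
f 99 100 85
f 73 85 83
f 85 74 84
f 83 84 72
f 85 84 83
f 73 83 90
f 83 72 89
f 90 89 76
f 83 89 90
f 73 90 95
f 90 76 96
f 95 96 78
f 90 96 95
f 73 95 99
f 95 78 102
f 99 102 79
f 95 102 99
f 74 100 88
f 100 79 101
f 88 101 75
f 100 101 88
f 72 84 108
f 84 74 109
f 108 109 81
f 84 109 108
f 76 89 105
f 89 72 104
f 105 104 80
f 89 104 105
f 78 96 97
f 96 76 93
f 97 93 77
f 96 93 97
f 79 102 98
f 102 78 94
f 98 94 71
f 102 94 98

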